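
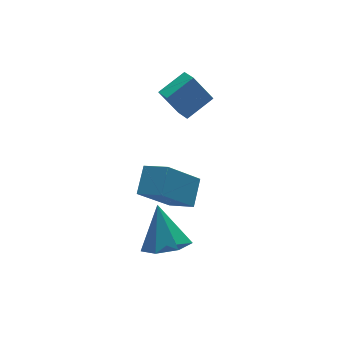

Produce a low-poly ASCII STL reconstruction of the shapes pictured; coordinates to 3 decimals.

solid 
facet normal -0.452 0.314 0.835
outer loop
vertex -1.185 2.47 4.294
vertex 0.082 2.662 4.907
vertex -1.166 3.278 4.001
endloop
endfacet
facet normal -0.892 -0.135 -0.431
outer loop
vertex -0.502 2.818 2.773
vertex -1.185 2.47 4.294
vertex -1.166 3.278 4.001
endloop
endfacet
facet normal -0.452 0.314 0.835
outer loop
vertex -1.166 3.278 4.001
vertex 0.082 2.662 4.907
vertex 0.101 3.47 4.614
endloop
endfacet
facet normal 0.022 0.940 -0.340
outer loop
vertex 0.101 3.47 4.614
vertex -0.502 2.818 2.773
vertex -1.166 3.278 4.001
endloop
endfacet
facet normal -0.022 -0.940 0.340
outer loop
vertex -1.185 2.47 4.294
vertex 0.746 2.202 3.679
vertex 0.082 2.662 4.907
endloop
endfacet
facet normal -0.892 -0.135 -0.431
outer loop
vertex -0.521 2.01 3.066
vertex -1.185 2.47 4.294
vertex -0.502 2.818 2.773
endloop
endfacet
facet normal -0.022 -0.940 0.340
outer loop
vertex -0.521 2.01 3.066
vertex 0.746 2.202 3.679
vertex -1.185 2.47 4.294
endloop
endfacet
facet normal 0.892 0.135 0.431
outer loop
vertex 0.082 2.662 4.907
vertex 0.746 2.202 3.679
vertex 0.101 3.47 4.614
endloop
endfacet
facet normal 0.022 0.940 -0.340
outer loop
vertex 0.765 3.01 3.386
vertex -0.502 2.818 2.773
vertex 0.101 3.47 4.614
endloop
endfacet
facet normal 0.892 0.135 0.431
outer loop
vertex 0.101 3.47 4.614
vertex 0.746 2.202 3.679
vertex 0.765 3.01 3.386
endloop
endfacet
facet normal 0.452 -0.314 -0.835
outer loop
vertex 0.765 3.01 3.386
vertex -0.521 2.01 3.066
vertex -0.502 2.818 2.773
endloop
endfacet
facet normal 0.452 -0.314 -0.835
outer loop
vertex 0.746 2.202 3.679
vertex -0.521 2.01 3.066
vertex 0.765 3.01 3.386
endloop
endfacet
facet normal -0.062 -0.522 -0.851
outer loop
vertex -2.226 -1.774 -0.89
vertex -3.091 -1.241 -1.154
vertex -2.089 -1.011 -1.368
endloop
endfacet
facet normal 0.916 0.082 0.394
outer loop
vertex -2.226 -1.774 -0.89
vertex -2.089 -1.011 -1.368
vertex -2.969 -0.219 0.514
endloop
endfacet
facet normal -0.062 -0.521 -0.851
outer loop
vertex -2.089 -1.011 -1.368
vertex -3.091 -1.241 -1.154
vertex -2.706 -0.42 -1.685
endloop
endfacet
facet normal 0.687 0.726 0.016
outer loop
vertex -2.089 -1.011 -1.368
vertex -2.706 -0.42 -1.685
vertex -2.969 -0.219 0.514
endloop
endfacet
facet normal -0.062 -0.521 -0.851
outer loop
vertex -2.706 -0.42 -1.685
vertex -3.091 -1.241 -1.154
vertex -3.613 -0.447 -1.602
endloop
endfacet
facet normal -0.038 0.995 -0.096
outer loop
vertex -2.706 -0.42 -1.685
vertex -3.613 -0.447 -1.602
vertex -2.969 -0.219 0.514
endloop
endfacet
facet normal -0.062 -0.521 -0.851
outer loop
vertex -3.613 -0.447 -1.602
vertex -3.091 -1.241 -1.154
vertex -4.127 -1.072 -1.182
endloop
endfacet
facet normal -0.715 0.684 0.144
outer loop
vertex -3.613 -0.447 -1.602
vertex -4.127 -1.072 -1.182
vertex -2.969 -0.219 0.514
endloop
endfacet
facet normal -0.062 -0.521 -0.851
outer loop
vertex -4.127 -1.072 -1.182
vertex -3.091 -1.241 -1.154
vertex -3.86 -1.824 -0.741
endloop
endfacet
facet normal -0.832 0.029 0.554
outer loop
vertex -4.127 -1.072 -1.182
vertex -3.86 -1.824 -0.741
vertex -2.969 -0.219 0.514
endloop
endfacet
facet normal -0.062 -0.521 -0.851
outer loop
vertex -3.86 -1.824 -0.741
vertex -3.091 -1.241 -1.154
vertex -3.014 -2.136 -0.612
endloop
endfacet
facet normal -0.302 -0.478 0.825
outer loop
vertex -3.86 -1.824 -0.741
vertex -3.014 -2.136 -0.612
vertex -2.969 -0.219 0.514
endloop
endfacet
facet normal -0.061 -0.521 -0.851
outer loop
vertex -3.014 -2.136 -0.612
vertex -3.091 -1.241 -1.154
vertex -2.226 -1.774 -0.89
endloop
endfacet
facet normal 0.475 -0.454 0.754
outer loop
vertex -3.014 -2.136 -0.612
vertex -2.226 -1.774 -0.89
vertex -2.969 -0.219 0.514
endloop
endfacet
facet normal -0.541 -0.633 -0.554
outer loop
vertex -3.59 -1.815 2.914
vertex -4.171 -0.896 2.432
vertex -2.152 -1.706 1.387
endloop
endfacet
facet normal 0.489 -0.773 0.405
outer loop
vertex -1.449 -0.884 2.108
vertex -3.59 -1.815 2.914
vertex -2.152 -1.706 1.387
endloop
endfacet
facet normal -0.541 -0.632 -0.555
outer loop
vertex -2.152 -1.706 1.387
vertex -4.171 -0.896 2.432
vertex -2.733 -0.786 0.905
endloop
endfacet
facet normal 0.685 0.052 -0.727
outer loop
vertex -2.733 -0.786 0.905
vertex -1.449 -0.884 2.108
vertex -2.152 -1.706 1.387
endloop
endfacet
facet normal -0.685 -0.052 0.727
outer loop
vertex -3.59 -1.815 2.914
vertex -3.468 -0.074 3.153
vertex -4.171 -0.896 2.432
endloop
endfacet
facet normal 0.488 -0.773 0.404
outer loop
vertex -2.887 -0.994 3.635
vertex -3.59 -1.815 2.914
vertex -1.449 -0.884 2.108
endloop
endfacet
facet normal -0.685 -0.052 0.727
outer loop
vertex -2.887 -0.994 3.635
vertex -3.468 -0.074 3.153
vertex -3.59 -1.815 2.914
endloop
endfacet
facet normal -0.489 0.773 -0.405
outer loop
vertex -4.171 -0.896 2.432
vertex -3.468 -0.074 3.153
vertex -2.733 -0.786 0.905
endloop
endfacet
facet normal 0.685 0.052 -0.727
outer loop
vertex -2.03 0.035 1.626
vertex -1.449 -0.884 2.108
vertex -2.733 -0.786 0.905
endloop
endfacet
facet normal -0.488 0.773 -0.405
outer loop
vertex -2.733 -0.786 0.905
vertex -3.468 -0.074 3.153
vertex -2.03 0.035 1.626
endloop
endfacet
facet normal 0.541 0.633 0.555
outer loop
vertex -2.03 0.035 1.626
vertex -2.887 -0.994 3.635
vertex -1.449 -0.884 2.108
endloop
endfacet
facet normal 0.541 0.632 0.555
outer loop
vertex -3.468 -0.074 3.153
vertex -2.887 -0.994 3.635
vertex -2.03 0.035 1.626
endloop
endfacet

endsolid


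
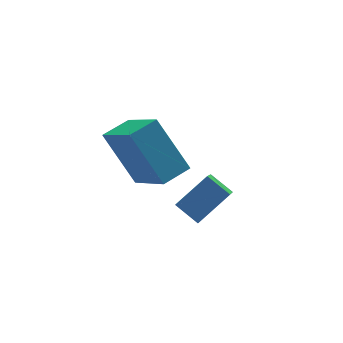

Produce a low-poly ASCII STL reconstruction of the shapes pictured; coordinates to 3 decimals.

solid 
facet normal -0.443 0.761 0.473
outer loop
vertex -0.755 1.273 -2.363
vertex 0.383 1.438 -1.564
vertex -0.039 2.478 -3.631
endloop
endfacet
facet normal -0.813 -0.118 -0.571
outer loop
vertex 0.377 1.762 -4.076
vertex -0.755 1.273 -2.363
vertex -0.039 2.478 -3.631
endloop
endfacet
facet normal -0.443 0.761 0.473
outer loop
vertex -0.039 2.478 -3.631
vertex 0.383 1.438 -1.564
vertex 1.099 2.643 -2.832
endloop
endfacet
facet normal 0.379 0.637 -0.671
outer loop
vertex 1.099 2.643 -2.832
vertex 0.377 1.762 -4.076
vertex -0.039 2.478 -3.631
endloop
endfacet
facet normal -0.379 -0.637 0.671
outer loop
vertex -0.755 1.273 -2.363
vertex 0.799 0.722 -2.009
vertex 0.383 1.438 -1.564
endloop
endfacet
facet normal -0.813 -0.118 -0.571
outer loop
vertex -0.339 0.557 -2.808
vertex -0.755 1.273 -2.363
vertex 0.377 1.762 -4.076
endloop
endfacet
facet normal -0.379 -0.637 0.671
outer loop
vertex -0.339 0.557 -2.808
vertex 0.799 0.722 -2.009
vertex -0.755 1.273 -2.363
endloop
endfacet
facet normal 0.813 0.118 0.571
outer loop
vertex 0.383 1.438 -1.564
vertex 0.799 0.722 -2.009
vertex 1.099 2.643 -2.832
endloop
endfacet
facet normal 0.379 0.637 -0.671
outer loop
vertex 1.515 1.927 -3.277
vertex 0.377 1.762 -4.076
vertex 1.099 2.643 -2.832
endloop
endfacet
facet normal 0.813 0.118 0.571
outer loop
vertex 1.099 2.643 -2.832
vertex 0.799 0.722 -2.009
vertex 1.515 1.927 -3.277
endloop
endfacet
facet normal 0.443 -0.761 -0.473
outer loop
vertex 1.515 1.927 -3.277
vertex -0.339 0.557 -2.808
vertex 0.377 1.762 -4.076
endloop
endfacet
facet normal 0.443 -0.761 -0.473
outer loop
vertex 0.799 0.722 -2.009
vertex -0.339 0.557 -2.808
vertex 1.515 1.927 -3.277
endloop
endfacet
facet normal -0.959 -0.237 -0.159
outer loop
vertex -1.878 2.021 0.85
vertex -2.068 3.679 -0.474
vertex -1.329 0.84 -0.707
endloop
endfacet
facet normal 0.089 -0.778 0.622
outer loop
vertex -0.352 1.081 -0.546
vertex -1.878 2.021 0.85
vertex -1.329 0.84 -0.707
endloop
endfacet
facet normal -0.959 -0.237 -0.158
outer loop
vertex -1.329 0.84 -0.707
vertex -2.068 3.679 -0.474
vertex -1.52 2.498 -2.031
endloop
endfacet
facet normal 0.270 -0.582 -0.767
outer loop
vertex -1.52 2.498 -2.031
vertex -0.352 1.081 -0.546
vertex -1.329 0.84 -0.707
endloop
endfacet
facet normal -0.270 0.582 0.767
outer loop
vertex -1.878 2.021 0.85
vertex -1.091 3.92 -0.313
vertex -2.068 3.679 -0.474
endloop
endfacet
facet normal 0.089 -0.778 0.622
outer loop
vertex -0.9 2.262 1.011
vertex -1.878 2.021 0.85
vertex -0.352 1.081 -0.546
endloop
endfacet
facet normal -0.270 0.582 0.767
outer loop
vertex -0.9 2.262 1.011
vertex -1.091 3.92 -0.313
vertex -1.878 2.021 0.85
endloop
endfacet
facet normal -0.089 0.778 -0.622
outer loop
vertex -2.068 3.679 -0.474
vertex -1.091 3.92 -0.313
vertex -1.52 2.498 -2.031
endloop
endfacet
facet normal 0.270 -0.582 -0.767
outer loop
vertex -0.542 2.739 -1.87
vertex -0.352 1.081 -0.546
vertex -1.52 2.498 -2.031
endloop
endfacet
facet normal -0.089 0.778 -0.622
outer loop
vertex -1.52 2.498 -2.031
vertex -1.091 3.92 -0.313
vertex -0.542 2.739 -1.87
endloop
endfacet
facet normal 0.959 0.236 0.158
outer loop
vertex -0.542 2.739 -1.87
vertex -0.9 2.262 1.011
vertex -0.352 1.081 -0.546
endloop
endfacet
facet normal 0.959 0.237 0.158
outer loop
vertex -1.091 3.92 -0.313
vertex -0.9 2.262 1.011
vertex -0.542 2.739 -1.87
endloop
endfacet

endsolid


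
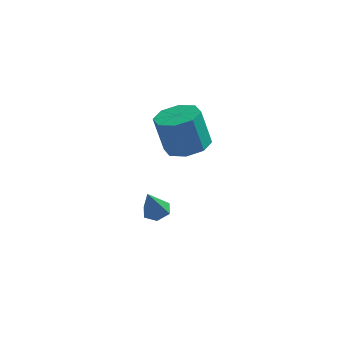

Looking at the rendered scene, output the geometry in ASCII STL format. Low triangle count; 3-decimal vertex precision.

solid 
facet normal 0.206 0.294 -0.933
outer loop
vertex 0.096 -1.829 -2.754
vertex -0.448 -1.607 -2.804
vertex -0.01 -1.269 -2.601
endloop
endfacet
facet normal 0.831 0.005 0.556
outer loop
vertex 0.096 -1.829 -2.754
vertex -0.01 -1.269 -2.601
vertex -0.732 -2.013 -1.516
endloop
endfacet
facet normal 0.206 0.294 -0.933
outer loop
vertex -0.01 -1.269 -2.601
vertex -0.448 -1.607 -2.804
vertex -0.554 -1.047 -2.651
endloop
endfacet
facet normal 0.235 0.722 0.651
outer loop
vertex -0.01 -1.269 -2.601
vertex -0.554 -1.047 -2.651
vertex -0.732 -2.013 -1.516
endloop
endfacet
facet normal 0.205 0.294 -0.934
outer loop
vertex -0.554 -1.047 -2.651
vertex -0.448 -1.607 -2.804
vertex -0.993 -1.386 -2.854
endloop
endfacet
facet normal -0.668 0.615 0.419
outer loop
vertex -0.554 -1.047 -2.651
vertex -0.993 -1.386 -2.854
vertex -0.732 -2.013 -1.516
endloop
endfacet
facet normal 0.205 0.294 -0.934
outer loop
vertex -0.993 -1.386 -2.854
vertex -0.448 -1.607 -2.804
vertex -0.887 -1.946 -3.007
endloop
endfacet
facet normal -0.974 -0.209 0.092
outer loop
vertex -0.993 -1.386 -2.854
vertex -0.887 -1.946 -3.007
vertex -0.732 -2.013 -1.516
endloop
endfacet
facet normal 0.205 0.294 -0.934
outer loop
vertex -0.887 -1.946 -3.007
vertex -0.448 -1.607 -2.804
vertex -0.342 -2.167 -2.957
endloop
endfacet
facet normal -0.376 -0.927 -0.003
outer loop
vertex -0.887 -1.946 -3.007
vertex -0.342 -2.167 -2.957
vertex -0.732 -2.013 -1.516
endloop
endfacet
facet normal 0.206 0.294 -0.933
outer loop
vertex -0.342 -2.167 -2.957
vertex -0.448 -1.607 -2.804
vertex 0.096 -1.829 -2.754
endloop
endfacet
facet normal 0.526 -0.819 0.230
outer loop
vertex -0.342 -2.167 -2.957
vertex 0.096 -1.829 -2.754
vertex -0.732 -2.013 -1.516
endloop
endfacet
facet normal 0.268 -0.085 -0.960
outer loop
vertex 1.713 -1.901 1.754
vertex 0.82 -2.0 1.513
vertex 1.399 -1.278 1.611
endloop
endfacet
facet normal 0.856 0.477 0.197
outer loop
vertex 1.713 -1.901 1.754
vertex 1.399 -1.278 1.611
vertex 1.273 -1.762 3.328
endloop
endfacet
facet normal 0.856 0.477 0.197
outer loop
vertex 1.273 -1.762 3.328
vertex 1.399 -1.278 1.611
vertex 0.959 -1.139 3.185
endloop
endfacet
facet normal -0.268 0.085 0.960
outer loop
vertex 1.273 -1.762 3.328
vertex 0.959 -1.139 3.185
vertex 0.38 -1.86 3.087
endloop
endfacet
facet normal 0.268 -0.085 -0.960
outer loop
vertex 1.399 -1.278 1.611
vertex 0.82 -2.0 1.513
vertex 0.746 -1.078 1.411
endloop
endfacet
facet normal 0.294 0.956 -0.002
outer loop
vertex 1.399 -1.278 1.611
vertex 0.746 -1.078 1.411
vertex 0.959 -1.139 3.185
endloop
endfacet
facet normal 0.294 0.956 -0.002
outer loop
vertex 0.959 -1.139 3.185
vertex 0.746 -1.078 1.411
vertex 0.306 -0.939 2.985
endloop
endfacet
facet normal -0.268 0.085 0.960
outer loop
vertex 0.959 -1.139 3.185
vertex 0.306 -0.939 2.985
vertex 0.38 -1.86 3.087
endloop
endfacet
facet normal 0.268 -0.085 -0.960
outer loop
vertex 0.746 -1.078 1.411
vertex 0.82 -2.0 1.513
vertex 0.136 -1.418 1.271
endloop
endfacet
facet normal -0.441 0.875 -0.201
outer loop
vertex 0.746 -1.078 1.411
vertex 0.136 -1.418 1.271
vertex 0.306 -0.939 2.985
endloop
endfacet
facet normal -0.441 0.875 -0.201
outer loop
vertex 0.306 -0.939 2.985
vertex 0.136 -1.418 1.271
vertex -0.304 -1.279 2.844
endloop
endfacet
facet normal -0.269 0.085 0.959
outer loop
vertex 0.306 -0.939 2.985
vertex -0.304 -1.279 2.844
vertex 0.38 -1.86 3.087
endloop
endfacet
facet normal 0.268 -0.084 -0.960
outer loop
vertex 0.136 -1.418 1.271
vertex 0.82 -2.0 1.513
vertex -0.073 -2.098 1.272
endloop
endfacet
facet normal -0.917 0.282 -0.281
outer loop
vertex 0.136 -1.418 1.271
vertex -0.073 -2.098 1.272
vertex -0.304 -1.279 2.844
endloop
endfacet
facet normal -0.918 0.281 -0.281
outer loop
vertex -0.304 -1.279 2.844
vertex -0.073 -2.098 1.272
vertex -0.513 -1.959 2.846
endloop
endfacet
facet normal -0.268 0.085 0.960
outer loop
vertex -0.304 -1.279 2.844
vertex -0.513 -1.959 2.846
vertex 0.38 -1.86 3.087
endloop
endfacet
facet normal 0.268 -0.085 -0.960
outer loop
vertex -0.073 -2.098 1.272
vertex 0.82 -2.0 1.513
vertex 0.241 -2.721 1.415
endloop
endfacet
facet normal -0.856 -0.477 -0.197
outer loop
vertex -0.073 -2.098 1.272
vertex 0.241 -2.721 1.415
vertex -0.513 -1.959 2.846
endloop
endfacet
facet normal -0.856 -0.477 -0.197
outer loop
vertex -0.513 -1.959 2.846
vertex 0.241 -2.721 1.415
vertex -0.199 -2.582 2.989
endloop
endfacet
facet normal -0.268 0.085 0.960
outer loop
vertex -0.513 -1.959 2.846
vertex -0.199 -2.582 2.989
vertex 0.38 -1.86 3.087
endloop
endfacet
facet normal 0.268 -0.085 -0.960
outer loop
vertex 0.241 -2.721 1.415
vertex 0.82 -2.0 1.513
vertex 0.894 -2.921 1.615
endloop
endfacet
facet normal -0.294 -0.956 0.002
outer loop
vertex 0.241 -2.721 1.415
vertex 0.894 -2.921 1.615
vertex -0.199 -2.582 2.989
endloop
endfacet
facet normal -0.294 -0.956 0.002
outer loop
vertex -0.199 -2.582 2.989
vertex 0.894 -2.921 1.615
vertex 0.454 -2.782 3.189
endloop
endfacet
facet normal -0.268 0.085 0.960
outer loop
vertex -0.199 -2.582 2.989
vertex 0.454 -2.782 3.189
vertex 0.38 -1.86 3.087
endloop
endfacet
facet normal 0.269 -0.085 -0.959
outer loop
vertex 0.894 -2.921 1.615
vertex 0.82 -2.0 1.513
vertex 1.504 -2.581 1.756
endloop
endfacet
facet normal 0.441 -0.875 0.201
outer loop
vertex 0.894 -2.921 1.615
vertex 1.504 -2.581 1.756
vertex 0.454 -2.782 3.189
endloop
endfacet
facet normal 0.441 -0.875 0.201
outer loop
vertex 0.454 -2.782 3.189
vertex 1.504 -2.581 1.756
vertex 1.064 -2.442 3.329
endloop
endfacet
facet normal -0.268 0.085 0.960
outer loop
vertex 0.454 -2.782 3.189
vertex 1.064 -2.442 3.329
vertex 0.38 -1.86 3.087
endloop
endfacet
facet normal 0.268 -0.085 -0.960
outer loop
vertex 1.504 -2.581 1.756
vertex 0.82 -2.0 1.513
vertex 1.713 -1.901 1.754
endloop
endfacet
facet normal 0.917 -0.281 0.281
outer loop
vertex 1.504 -2.581 1.756
vertex 1.713 -1.901 1.754
vertex 1.064 -2.442 3.329
endloop
endfacet
facet normal 0.917 -0.282 0.281
outer loop
vertex 1.064 -2.442 3.329
vertex 1.713 -1.901 1.754
vertex 1.273 -1.762 3.328
endloop
endfacet
facet normal -0.268 0.084 0.960
outer loop
vertex 1.064 -2.442 3.329
vertex 1.273 -1.762 3.328
vertex 0.38 -1.86 3.087
endloop
endfacet

endsolid


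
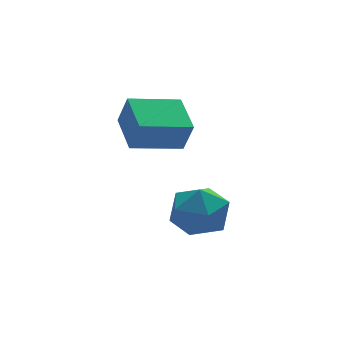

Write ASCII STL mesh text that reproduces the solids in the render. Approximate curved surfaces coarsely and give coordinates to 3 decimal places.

solid 
facet normal -0.973 0.092 0.210
outer loop
vertex 0.03 1.697 1.956
vertex 0.293 3.438 2.414
vertex -0.216 2.076 0.652
endloop
endfacet
facet normal -0.144 -0.957 -0.251
outer loop
vertex 1.847 1.882 0.206
vertex 0.03 1.697 1.956
vertex -0.216 2.076 0.652
endloop
endfacet
facet normal -0.973 0.092 0.210
outer loop
vertex -0.216 2.076 0.652
vertex 0.293 3.438 2.414
vertex 0.047 3.818 1.11
endloop
endfacet
facet normal -0.178 0.275 -0.945
outer loop
vertex 0.047 3.818 1.11
vertex 1.847 1.882 0.206
vertex -0.216 2.076 0.652
endloop
endfacet
facet normal 0.178 -0.275 0.945
outer loop
vertex 0.03 1.697 1.956
vertex 2.356 3.244 1.968
vertex 0.293 3.438 2.414
endloop
endfacet
facet normal -0.145 -0.957 -0.252
outer loop
vertex 2.093 1.502 1.51
vertex 0.03 1.697 1.956
vertex 1.847 1.882 0.206
endloop
endfacet
facet normal 0.178 -0.275 0.945
outer loop
vertex 2.093 1.502 1.51
vertex 2.356 3.244 1.968
vertex 0.03 1.697 1.956
endloop
endfacet
facet normal 0.144 0.957 0.252
outer loop
vertex 0.293 3.438 2.414
vertex 2.356 3.244 1.968
vertex 0.047 3.818 1.11
endloop
endfacet
facet normal -0.178 0.275 -0.945
outer loop
vertex 2.11 3.623 0.664
vertex 1.847 1.882 0.206
vertex 0.047 3.818 1.11
endloop
endfacet
facet normal 0.145 0.957 0.251
outer loop
vertex 0.047 3.818 1.11
vertex 2.356 3.244 1.968
vertex 2.11 3.623 0.664
endloop
endfacet
facet normal 0.973 -0.092 -0.210
outer loop
vertex 2.11 3.623 0.664
vertex 2.093 1.502 1.51
vertex 1.847 1.882 0.206
endloop
endfacet
facet normal 0.973 -0.092 -0.210
outer loop
vertex 2.356 3.244 1.968
vertex 2.093 1.502 1.51
vertex 2.11 3.623 0.664
endloop
endfacet
facet normal 0.129 0.967 0.218
outer loop
vertex 1.247 -0.109 -1.604
vertex 0.593 -0.257 -0.56
vertex 1.823 -0.423 -0.551
endloop
endfacet
facet normal 0.680 0.716 -0.159
outer loop
vertex 1.247 -0.109 -1.604
vertex 1.823 -0.423 -0.551
vertex 2.144 -0.965 -1.62
endloop
endfacet
facet normal 0.428 0.463 -0.776
outer loop
vertex 1.247 -0.109 -1.604
vertex 2.144 -0.965 -1.62
vertex 1.113 -1.134 -2.289
endloop
endfacet
facet normal -0.279 0.558 -0.781
outer loop
vertex 1.247 -0.109 -1.604
vertex 1.113 -1.134 -2.289
vertex 0.155 -0.697 -1.634
endloop
endfacet
facet normal -0.464 0.870 -0.167
outer loop
vertex 1.247 -0.109 -1.604
vertex 0.155 -0.697 -1.634
vertex 0.593 -0.257 -0.56
endloop
endfacet
facet normal 0.964 0.170 0.204
outer loop
vertex 2.144 -0.965 -1.62
vertex 1.823 -0.423 -0.551
vertex 2.045 -1.643 -0.586
endloop
endfacet
facet normal 0.072 0.577 0.814
outer loop
vertex 1.823 -0.423 -0.551
vertex 0.593 -0.257 -0.56
vertex 1.087 -1.206 0.069
endloop
endfacet
facet normal -0.888 0.420 0.190
outer loop
vertex 0.593 -0.257 -0.56
vertex 0.155 -0.697 -1.634
vertex 0.056 -1.375 -0.6
endloop
endfacet
facet normal -0.588 -0.084 -0.804
outer loop
vertex 0.155 -0.697 -1.634
vertex 1.113 -1.134 -2.289
vertex 0.377 -1.917 -1.669
endloop
endfacet
facet normal 0.556 -0.238 -0.796
outer loop
vertex 1.113 -1.134 -2.289
vertex 2.144 -0.965 -1.62
vertex 1.607 -2.083 -1.66
endloop
endfacet
facet normal 0.279 -0.558 0.781
outer loop
vertex 0.953 -2.231 -0.616
vertex 2.045 -1.643 -0.586
vertex 1.087 -1.206 0.069
endloop
endfacet
facet normal -0.428 -0.463 0.776
outer loop
vertex 0.953 -2.231 -0.616
vertex 1.087 -1.206 0.069
vertex 0.056 -1.375 -0.6
endloop
endfacet
facet normal -0.680 -0.716 0.159
outer loop
vertex 0.953 -2.231 -0.616
vertex 0.056 -1.375 -0.6
vertex 0.377 -1.917 -1.669
endloop
endfacet
facet normal -0.129 -0.967 -0.218
outer loop
vertex 0.953 -2.231 -0.616
vertex 0.377 -1.917 -1.669
vertex 1.607 -2.083 -1.66
endloop
endfacet
facet normal 0.464 -0.870 0.167
outer loop
vertex 0.953 -2.231 -0.616
vertex 1.607 -2.083 -1.66
vertex 2.045 -1.643 -0.586
endloop
endfacet
facet normal 0.588 0.084 0.804
outer loop
vertex 1.087 -1.206 0.069
vertex 2.045 -1.643 -0.586
vertex 1.823 -0.423 -0.551
endloop
endfacet
facet normal -0.556 0.238 0.796
outer loop
vertex 0.056 -1.375 -0.6
vertex 1.087 -1.206 0.069
vertex 0.593 -0.257 -0.56
endloop
endfacet
facet normal -0.964 -0.170 -0.204
outer loop
vertex 0.377 -1.917 -1.669
vertex 0.056 -1.375 -0.6
vertex 0.155 -0.697 -1.634
endloop
endfacet
facet normal -0.072 -0.577 -0.814
outer loop
vertex 1.607 -2.083 -1.66
vertex 0.377 -1.917 -1.669
vertex 1.113 -1.134 -2.289
endloop
endfacet
facet normal 0.888 -0.420 -0.190
outer loop
vertex 2.045 -1.643 -0.586
vertex 1.607 -2.083 -1.66
vertex 2.144 -0.965 -1.62
endloop
endfacet

endsolid


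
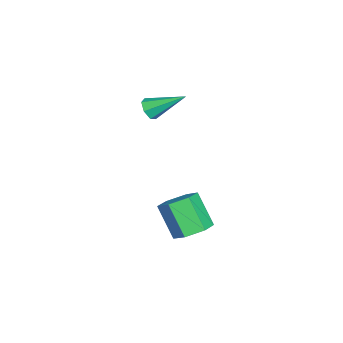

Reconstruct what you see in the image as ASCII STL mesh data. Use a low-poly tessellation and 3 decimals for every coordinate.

solid 
facet normal 0.001 -0.856 -0.516
outer loop
vertex -1.588 -3.567 1.454
vertex -2.19 -3.72 1.706
vertex -2.046 -3.382 1.146
endloop
endfacet
facet normal 0.591 0.633 -0.499
outer loop
vertex -1.588 -3.567 1.454
vertex -2.046 -3.382 1.146
vertex -2.19 -1.98 2.754
endloop
endfacet
facet normal 0.000 -0.856 -0.517
outer loop
vertex -2.046 -3.382 1.146
vertex -2.19 -3.72 1.706
vertex -2.612 -3.451 1.26
endloop
endfacet
facet normal -0.220 0.725 -0.652
outer loop
vertex -2.046 -3.382 1.146
vertex -2.612 -3.451 1.26
vertex -2.19 -1.98 2.754
endloop
endfacet
facet normal -0.001 -0.857 -0.516
outer loop
vertex -2.612 -3.451 1.26
vertex -2.19 -3.72 1.706
vertex -2.86 -3.722 1.711
endloop
endfacet
facet normal -0.867 0.455 -0.203
outer loop
vertex -2.612 -3.451 1.26
vertex -2.86 -3.722 1.711
vertex -2.19 -1.98 2.754
endloop
endfacet
facet normal -0.001 -0.857 -0.515
outer loop
vertex -2.86 -3.722 1.711
vertex -2.19 -3.72 1.706
vertex -2.604 -3.991 2.158
endloop
endfacet
facet normal -0.861 0.026 0.509
outer loop
vertex -2.86 -3.722 1.711
vertex -2.604 -3.991 2.158
vertex -2.19 -1.98 2.754
endloop
endfacet
facet normal -0.001 -0.857 -0.515
outer loop
vertex -2.604 -3.991 2.158
vertex -2.19 -3.72 1.706
vertex -2.036 -4.056 2.265
endloop
endfacet
facet normal -0.206 -0.239 0.949
outer loop
vertex -2.604 -3.991 2.158
vertex -2.036 -4.056 2.265
vertex -2.19 -1.98 2.754
endloop
endfacet
facet normal 0.001 -0.857 -0.515
outer loop
vertex -2.036 -4.056 2.265
vertex -2.19 -3.72 1.706
vertex -1.584 -3.867 1.952
endloop
endfacet
facet normal 0.603 -0.140 0.786
outer loop
vertex -2.036 -4.056 2.265
vertex -1.584 -3.867 1.952
vertex -2.19 -1.98 2.754
endloop
endfacet
facet normal 0.002 -0.857 -0.516
outer loop
vertex -1.584 -3.867 1.952
vertex -2.19 -3.72 1.706
vertex -1.588 -3.567 1.454
endloop
endfacet
facet normal 0.958 0.248 0.141
outer loop
vertex -1.584 -3.867 1.952
vertex -1.588 -3.567 1.454
vertex -2.19 -1.98 2.754
endloop
endfacet
facet normal 0.408 0.439 -0.800
outer loop
vertex 4.759 -1.081 -1.744
vertex 3.878 -0.803 -2.04
vertex 4.398 -0.227 -1.459
endloop
endfacet
facet normal 0.834 0.178 0.523
outer loop
vertex 4.759 -1.081 -1.744
vertex 4.398 -0.227 -1.459
vertex 3.983 -1.915 -0.223
endloop
endfacet
facet normal 0.834 0.178 0.523
outer loop
vertex 3.983 -1.915 -0.223
vertex 4.398 -0.227 -1.459
vertex 3.622 -1.06 0.062
endloop
endfacet
facet normal -0.408 -0.439 0.800
outer loop
vertex 3.983 -1.915 -0.223
vertex 3.622 -1.06 0.062
vertex 3.102 -1.637 -0.52
endloop
endfacet
facet normal 0.409 0.438 -0.800
outer loop
vertex 4.398 -0.227 -1.459
vertex 3.878 -0.803 -2.04
vertex 3.518 0.051 -1.756
endloop
endfacet
facet normal 0.095 0.852 0.515
outer loop
vertex 4.398 -0.227 -1.459
vertex 3.518 0.051 -1.756
vertex 3.622 -1.06 0.062
endloop
endfacet
facet normal 0.095 0.852 0.515
outer loop
vertex 3.622 -1.06 0.062
vertex 3.518 0.051 -1.756
vertex 2.742 -0.782 -0.235
endloop
endfacet
facet normal -0.409 -0.439 0.800
outer loop
vertex 3.622 -1.06 0.062
vertex 2.742 -0.782 -0.235
vertex 3.102 -1.637 -0.52
endloop
endfacet
facet normal 0.408 0.438 -0.801
outer loop
vertex 3.518 0.051 -1.756
vertex 3.878 -0.803 -2.04
vertex 2.997 -0.525 -2.337
endloop
endfacet
facet normal -0.738 0.675 -0.007
outer loop
vertex 3.518 0.051 -1.756
vertex 2.997 -0.525 -2.337
vertex 2.742 -0.782 -0.235
endloop
endfacet
facet normal -0.739 0.674 -0.007
outer loop
vertex 2.742 -0.782 -0.235
vertex 2.997 -0.525 -2.337
vertex 2.221 -1.359 -0.816
endloop
endfacet
facet normal -0.408 -0.439 0.801
outer loop
vertex 2.742 -0.782 -0.235
vertex 2.221 -1.359 -0.816
vertex 3.102 -1.637 -0.52
endloop
endfacet
facet normal 0.408 0.439 -0.800
outer loop
vertex 2.997 -0.525 -2.337
vertex 3.878 -0.803 -2.04
vertex 3.358 -1.38 -2.622
endloop
endfacet
facet normal -0.834 -0.178 -0.523
outer loop
vertex 2.997 -0.525 -2.337
vertex 3.358 -1.38 -2.622
vertex 2.221 -1.359 -0.816
endloop
endfacet
facet normal -0.834 -0.178 -0.523
outer loop
vertex 2.221 -1.359 -0.816
vertex 3.358 -1.38 -2.622
vertex 2.582 -2.213 -1.101
endloop
endfacet
facet normal -0.408 -0.439 0.800
outer loop
vertex 2.221 -1.359 -0.816
vertex 2.582 -2.213 -1.101
vertex 3.102 -1.637 -0.52
endloop
endfacet
facet normal 0.409 0.439 -0.800
outer loop
vertex 3.358 -1.38 -2.622
vertex 3.878 -0.803 -2.04
vertex 4.238 -1.658 -2.325
endloop
endfacet
facet normal -0.095 -0.852 -0.515
outer loop
vertex 3.358 -1.38 -2.622
vertex 4.238 -1.658 -2.325
vertex 2.582 -2.213 -1.101
endloop
endfacet
facet normal -0.095 -0.852 -0.515
outer loop
vertex 2.582 -2.213 -1.101
vertex 4.238 -1.658 -2.325
vertex 3.462 -2.491 -0.804
endloop
endfacet
facet normal -0.409 -0.438 0.800
outer loop
vertex 2.582 -2.213 -1.101
vertex 3.462 -2.491 -0.804
vertex 3.102 -1.637 -0.52
endloop
endfacet
facet normal 0.408 0.439 -0.801
outer loop
vertex 4.238 -1.658 -2.325
vertex 3.878 -0.803 -2.04
vertex 4.759 -1.081 -1.744
endloop
endfacet
facet normal 0.738 -0.674 0.007
outer loop
vertex 4.238 -1.658 -2.325
vertex 4.759 -1.081 -1.744
vertex 3.462 -2.491 -0.804
endloop
endfacet
facet normal 0.738 -0.675 0.007
outer loop
vertex 3.462 -2.491 -0.804
vertex 4.759 -1.081 -1.744
vertex 3.983 -1.915 -0.223
endloop
endfacet
facet normal -0.408 -0.438 0.801
outer loop
vertex 3.462 -2.491 -0.804
vertex 3.983 -1.915 -0.223
vertex 3.102 -1.637 -0.52
endloop
endfacet

endsolid


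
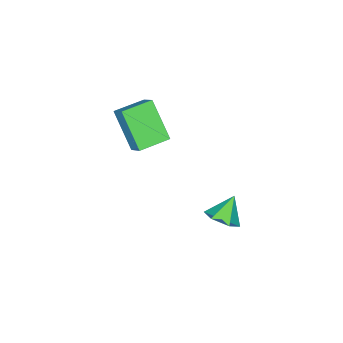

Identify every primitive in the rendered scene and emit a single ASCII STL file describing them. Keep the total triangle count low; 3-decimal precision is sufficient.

solid 
facet normal 0.659 0.018 -0.752
outer loop
vertex 0.691 -0.32 -1.586
vertex 0.159 -0.25 -2.05
vertex 0.463 0.327 -1.77
endloop
endfacet
facet normal 0.269 0.350 0.897
outer loop
vertex 0.691 -0.32 -1.586
vertex 0.463 0.327 -1.77
vertex -0.559 -0.27 -1.23
endloop
endfacet
facet normal 0.657 0.019 -0.754
outer loop
vertex 0.463 0.327 -1.77
vertex 0.159 -0.25 -2.05
vertex -0.07 0.397 -2.233
endloop
endfacet
facet normal -0.269 0.857 0.439
outer loop
vertex 0.463 0.327 -1.77
vertex -0.07 0.397 -2.233
vertex -0.559 -0.27 -1.23
endloop
endfacet
facet normal 0.658 0.020 -0.753
outer loop
vertex -0.07 0.397 -2.233
vertex 0.159 -0.25 -2.05
vertex -0.374 -0.179 -2.514
endloop
endfacet
facet normal -0.862 0.498 -0.089
outer loop
vertex -0.07 0.397 -2.233
vertex -0.374 -0.179 -2.514
vertex -0.559 -0.27 -1.23
endloop
endfacet
facet normal 0.658 0.019 -0.753
outer loop
vertex -0.374 -0.179 -2.514
vertex 0.159 -0.25 -2.05
vertex -0.146 -0.826 -2.331
endloop
endfacet
facet normal -0.916 -0.368 -0.158
outer loop
vertex -0.374 -0.179 -2.514
vertex -0.146 -0.826 -2.331
vertex -0.559 -0.27 -1.23
endloop
endfacet
facet normal 0.658 0.019 -0.753
outer loop
vertex -0.146 -0.826 -2.331
vertex 0.159 -0.25 -2.05
vertex 0.387 -0.896 -1.867
endloop
endfacet
facet normal -0.377 -0.876 0.301
outer loop
vertex -0.146 -0.826 -2.331
vertex 0.387 -0.896 -1.867
vertex -0.559 -0.27 -1.23
endloop
endfacet
facet normal 0.659 0.019 -0.752
outer loop
vertex 0.387 -0.896 -1.867
vertex 0.159 -0.25 -2.05
vertex 0.691 -0.32 -1.586
endloop
endfacet
facet normal 0.215 -0.518 0.828
outer loop
vertex 0.387 -0.896 -1.867
vertex 0.691 -0.32 -1.586
vertex -0.559 -0.27 -1.23
endloop
endfacet
facet normal -0.933 0.356 0.057
outer loop
vertex 0.194 -3.833 2.778
vertex 0.473 -3.203 3.402
vertex 0.538 -2.727 1.507
endloop
endfacet
facet normal -0.299 -0.678 -0.671
outer loop
vertex 1.667 -3.157 1.438
vertex 0.194 -3.833 2.778
vertex 0.538 -2.727 1.507
endloop
endfacet
facet normal -0.933 0.356 0.057
outer loop
vertex 0.538 -2.727 1.507
vertex 0.473 -3.203 3.402
vertex 0.817 -2.097 2.131
endloop
endfacet
facet normal 0.200 0.643 -0.739
outer loop
vertex 0.817 -2.097 2.131
vertex 1.667 -3.157 1.438
vertex 0.538 -2.727 1.507
endloop
endfacet
facet normal -0.200 -0.643 0.739
outer loop
vertex 0.194 -3.833 2.778
vertex 1.602 -3.633 3.333
vertex 0.473 -3.203 3.402
endloop
endfacet
facet normal -0.299 -0.678 -0.671
outer loop
vertex 1.323 -4.263 2.709
vertex 0.194 -3.833 2.778
vertex 1.667 -3.157 1.438
endloop
endfacet
facet normal -0.200 -0.643 0.739
outer loop
vertex 1.323 -4.263 2.709
vertex 1.602 -3.633 3.333
vertex 0.194 -3.833 2.778
endloop
endfacet
facet normal 0.299 0.678 0.671
outer loop
vertex 0.473 -3.203 3.402
vertex 1.602 -3.633 3.333
vertex 0.817 -2.097 2.131
endloop
endfacet
facet normal 0.200 0.643 -0.739
outer loop
vertex 1.946 -2.527 2.062
vertex 1.667 -3.157 1.438
vertex 0.817 -2.097 2.131
endloop
endfacet
facet normal 0.299 0.678 0.671
outer loop
vertex 0.817 -2.097 2.131
vertex 1.602 -3.633 3.333
vertex 1.946 -2.527 2.062
endloop
endfacet
facet normal 0.933 -0.356 -0.057
outer loop
vertex 1.946 -2.527 2.062
vertex 1.323 -4.263 2.709
vertex 1.667 -3.157 1.438
endloop
endfacet
facet normal 0.933 -0.356 -0.057
outer loop
vertex 1.602 -3.633 3.333
vertex 1.323 -4.263 2.709
vertex 1.946 -2.527 2.062
endloop
endfacet

endsolid


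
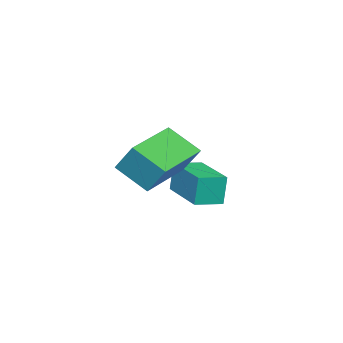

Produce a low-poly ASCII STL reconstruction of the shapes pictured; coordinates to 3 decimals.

solid 
facet normal -0.991 0.047 0.125
outer loop
vertex 1.646 2.091 -0.747
vertex 1.607 2.985 -1.387
vertex 1.517 1.51 -1.55
endloop
endfacet
facet normal 0.036 -0.812 0.582
outer loop
vertex 3.113 1.435 -1.753
vertex 1.646 2.091 -0.747
vertex 1.517 1.51 -1.55
endloop
endfacet
facet normal -0.991 0.047 0.125
outer loop
vertex 1.517 1.51 -1.55
vertex 1.607 2.985 -1.387
vertex 1.478 2.404 -2.191
endloop
endfacet
facet normal -0.129 -0.582 -0.803
outer loop
vertex 1.478 2.404 -2.191
vertex 3.113 1.435 -1.753
vertex 1.517 1.51 -1.55
endloop
endfacet
facet normal 0.130 0.581 0.804
outer loop
vertex 1.646 2.091 -0.747
vertex 3.203 2.91 -1.59
vertex 1.607 2.985 -1.387
endloop
endfacet
facet normal 0.035 -0.813 0.582
outer loop
vertex 3.242 2.016 -0.949
vertex 1.646 2.091 -0.747
vertex 3.113 1.435 -1.753
endloop
endfacet
facet normal 0.129 0.582 0.803
outer loop
vertex 3.242 2.016 -0.949
vertex 3.203 2.91 -1.59
vertex 1.646 2.091 -0.747
endloop
endfacet
facet normal -0.036 0.813 -0.582
outer loop
vertex 1.607 2.985 -1.387
vertex 3.203 2.91 -1.59
vertex 1.478 2.404 -2.191
endloop
endfacet
facet normal -0.129 -0.581 -0.804
outer loop
vertex 3.074 2.329 -2.393
vertex 3.113 1.435 -1.753
vertex 1.478 2.404 -2.191
endloop
endfacet
facet normal -0.035 0.812 -0.582
outer loop
vertex 1.478 2.404 -2.191
vertex 3.203 2.91 -1.59
vertex 3.074 2.329 -2.393
endloop
endfacet
facet normal 0.991 -0.047 -0.125
outer loop
vertex 3.074 2.329 -2.393
vertex 3.242 2.016 -0.949
vertex 3.113 1.435 -1.753
endloop
endfacet
facet normal 0.991 -0.047 -0.125
outer loop
vertex 3.203 2.91 -1.59
vertex 3.242 2.016 -0.949
vertex 3.074 2.329 -2.393
endloop
endfacet
facet normal -0.605 -0.796 -0.024
outer loop
vertex -0.333 1.087 -2.802
vertex -0.972 1.576 -2.904
vertex -0.228 1.035 -3.715
endloop
endfacet
facet normal 0.788 -0.603 0.125
outer loop
vertex 0.752 2.324 -3.676
vertex -0.333 1.087 -2.802
vertex -0.228 1.035 -3.715
endloop
endfacet
facet normal -0.605 -0.796 -0.024
outer loop
vertex -0.228 1.035 -3.715
vertex -0.972 1.576 -2.904
vertex -0.866 1.523 -3.817
endloop
endfacet
facet normal 0.115 -0.057 -0.992
outer loop
vertex -0.866 1.523 -3.817
vertex 0.752 2.324 -3.676
vertex -0.228 1.035 -3.715
endloop
endfacet
facet normal -0.115 0.057 0.992
outer loop
vertex -0.333 1.087 -2.802
vertex 0.008 2.865 -2.865
vertex -0.972 1.576 -2.904
endloop
endfacet
facet normal 0.788 -0.602 0.126
outer loop
vertex 0.646 2.377 -2.763
vertex -0.333 1.087 -2.802
vertex 0.752 2.324 -3.676
endloop
endfacet
facet normal -0.115 0.057 0.992
outer loop
vertex 0.646 2.377 -2.763
vertex 0.008 2.865 -2.865
vertex -0.333 1.087 -2.802
endloop
endfacet
facet normal -0.788 0.603 -0.126
outer loop
vertex -0.972 1.576 -2.904
vertex 0.008 2.865 -2.865
vertex -0.866 1.523 -3.817
endloop
endfacet
facet normal 0.115 -0.057 -0.992
outer loop
vertex 0.113 2.813 -3.778
vertex 0.752 2.324 -3.676
vertex -0.866 1.523 -3.817
endloop
endfacet
facet normal -0.789 0.602 -0.125
outer loop
vertex -0.866 1.523 -3.817
vertex 0.008 2.865 -2.865
vertex 0.113 2.813 -3.778
endloop
endfacet
facet normal 0.605 0.796 0.024
outer loop
vertex 0.113 2.813 -3.778
vertex 0.646 2.377 -2.763
vertex 0.752 2.324 -3.676
endloop
endfacet
facet normal 0.605 0.796 0.024
outer loop
vertex 0.008 2.865 -2.865
vertex 0.646 2.377 -2.763
vertex 0.113 2.813 -3.778
endloop
endfacet

endsolid


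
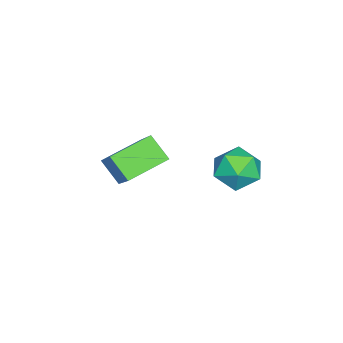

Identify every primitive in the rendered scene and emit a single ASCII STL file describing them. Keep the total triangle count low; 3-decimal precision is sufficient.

solid 
facet normal -0.622 0.460 0.634
outer loop
vertex 1.424 1.509 -2.417
vertex 1.447 0.806 -1.884
vertex 2.034 1.457 -1.781
endloop
endfacet
facet normal -0.217 0.934 0.285
outer loop
vertex 1.424 1.509 -2.417
vertex 2.034 1.457 -1.781
vertex 2.257 1.753 -2.582
endloop
endfacet
facet normal -0.330 0.848 -0.414
outer loop
vertex 1.424 1.509 -2.417
vertex 2.257 1.753 -2.582
vertex 1.807 1.285 -3.181
endloop
endfacet
facet normal -0.805 0.321 -0.498
outer loop
vertex 1.424 1.509 -2.417
vertex 1.807 1.285 -3.181
vertex 1.306 0.699 -2.749
endloop
endfacet
facet normal -0.985 0.082 0.150
outer loop
vertex 1.424 1.509 -2.417
vertex 1.306 0.699 -2.749
vertex 1.447 0.806 -1.884
endloop
endfacet
facet normal 0.466 0.780 0.418
outer loop
vertex 2.257 1.753 -2.582
vertex 2.034 1.457 -1.781
vertex 2.794 1.201 -2.151
endloop
endfacet
facet normal -0.188 0.014 0.982
outer loop
vertex 2.034 1.457 -1.781
vertex 1.447 0.806 -1.884
vertex 2.293 0.615 -1.719
endloop
endfacet
facet normal -0.776 -0.598 0.200
outer loop
vertex 1.447 0.806 -1.884
vertex 1.306 0.699 -2.749
vertex 1.843 0.147 -2.318
endloop
endfacet
facet normal -0.485 -0.212 -0.849
outer loop
vertex 1.306 0.699 -2.749
vertex 1.807 1.285 -3.181
vertex 2.066 0.443 -3.119
endloop
endfacet
facet normal 0.284 0.640 -0.714
outer loop
vertex 1.807 1.285 -3.181
vertex 2.257 1.753 -2.582
vertex 2.653 1.094 -3.016
endloop
endfacet
facet normal 0.805 -0.321 0.498
outer loop
vertex 2.676 0.391 -2.483
vertex 2.794 1.201 -2.151
vertex 2.293 0.615 -1.719
endloop
endfacet
facet normal 0.330 -0.848 0.414
outer loop
vertex 2.676 0.391 -2.483
vertex 2.293 0.615 -1.719
vertex 1.843 0.147 -2.318
endloop
endfacet
facet normal 0.217 -0.934 -0.285
outer loop
vertex 2.676 0.391 -2.483
vertex 1.843 0.147 -2.318
vertex 2.066 0.443 -3.119
endloop
endfacet
facet normal 0.622 -0.460 -0.634
outer loop
vertex 2.676 0.391 -2.483
vertex 2.066 0.443 -3.119
vertex 2.653 1.094 -3.016
endloop
endfacet
facet normal 0.985 -0.082 -0.150
outer loop
vertex 2.676 0.391 -2.483
vertex 2.653 1.094 -3.016
vertex 2.794 1.201 -2.151
endloop
endfacet
facet normal 0.485 0.212 0.849
outer loop
vertex 2.293 0.615 -1.719
vertex 2.794 1.201 -2.151
vertex 2.034 1.457 -1.781
endloop
endfacet
facet normal -0.284 -0.640 0.714
outer loop
vertex 1.843 0.147 -2.318
vertex 2.293 0.615 -1.719
vertex 1.447 0.806 -1.884
endloop
endfacet
facet normal -0.466 -0.780 -0.418
outer loop
vertex 2.066 0.443 -3.119
vertex 1.843 0.147 -2.318
vertex 1.306 0.699 -2.749
endloop
endfacet
facet normal 0.188 -0.014 -0.982
outer loop
vertex 2.653 1.094 -3.016
vertex 2.066 0.443 -3.119
vertex 1.807 1.285 -3.181
endloop
endfacet
facet normal 0.776 0.598 -0.200
outer loop
vertex 2.794 1.201 -2.151
vertex 2.653 1.094 -3.016
vertex 2.257 1.753 -2.582
endloop
endfacet
facet normal -0.715 0.629 0.305
outer loop
vertex 1.336 -2.468 -2.47
vertex 2.638 -1.652 -1.098
vertex 1.649 -1.765 -3.185
endloop
endfacet
facet normal -0.632 -0.396 -0.666
outer loop
vertex 2.722 -2.708 -3.642
vertex 1.336 -2.468 -2.47
vertex 1.649 -1.765 -3.185
endloop
endfacet
facet normal -0.716 0.628 0.305
outer loop
vertex 1.649 -1.765 -3.185
vertex 2.638 -1.652 -1.098
vertex 2.951 -0.949 -1.812
endloop
endfacet
facet normal 0.298 0.669 -0.681
outer loop
vertex 2.951 -0.949 -1.812
vertex 2.722 -2.708 -3.642
vertex 1.649 -1.765 -3.185
endloop
endfacet
facet normal -0.298 -0.669 0.681
outer loop
vertex 1.336 -2.468 -2.47
vertex 3.711 -2.595 -1.555
vertex 2.638 -1.652 -1.098
endloop
endfacet
facet normal -0.632 -0.395 -0.666
outer loop
vertex 2.409 -3.411 -2.928
vertex 1.336 -2.468 -2.47
vertex 2.722 -2.708 -3.642
endloop
endfacet
facet normal -0.298 -0.670 0.680
outer loop
vertex 2.409 -3.411 -2.928
vertex 3.711 -2.595 -1.555
vertex 1.336 -2.468 -2.47
endloop
endfacet
facet normal 0.632 0.396 0.667
outer loop
vertex 2.638 -1.652 -1.098
vertex 3.711 -2.595 -1.555
vertex 2.951 -0.949 -1.812
endloop
endfacet
facet normal 0.298 0.669 -0.681
outer loop
vertex 4.024 -1.892 -2.27
vertex 2.722 -2.708 -3.642
vertex 2.951 -0.949 -1.812
endloop
endfacet
facet normal 0.632 0.396 0.666
outer loop
vertex 2.951 -0.949 -1.812
vertex 3.711 -2.595 -1.555
vertex 4.024 -1.892 -2.27
endloop
endfacet
facet normal 0.715 -0.628 -0.305
outer loop
vertex 4.024 -1.892 -2.27
vertex 2.409 -3.411 -2.928
vertex 2.722 -2.708 -3.642
endloop
endfacet
facet normal 0.715 -0.629 -0.305
outer loop
vertex 3.711 -2.595 -1.555
vertex 2.409 -3.411 -2.928
vertex 4.024 -1.892 -2.27
endloop
endfacet

endsolid


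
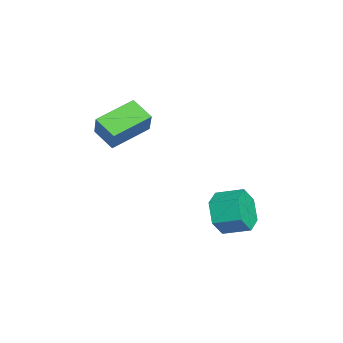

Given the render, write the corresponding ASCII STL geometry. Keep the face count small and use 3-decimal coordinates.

solid 
facet normal -0.572 -0.095 -0.815
outer loop
vertex -0.565 -2.909 2.954
vertex -1.497 -1.659 3.462
vertex 0.044 -2.249 2.449
endloop
endfacet
facet normal 0.568 -0.762 -0.311
outer loop
vertex 0.697 -2.141 3.378
vertex -0.565 -2.909 2.954
vertex 0.044 -2.249 2.449
endloop
endfacet
facet normal -0.572 -0.096 -0.815
outer loop
vertex 0.044 -2.249 2.449
vertex -1.497 -1.659 3.462
vertex -0.888 -1.0 2.957
endloop
endfacet
facet normal 0.591 0.641 -0.490
outer loop
vertex -0.888 -1.0 2.957
vertex 0.697 -2.141 3.378
vertex 0.044 -2.249 2.449
endloop
endfacet
facet normal -0.591 -0.640 0.490
outer loop
vertex -0.565 -2.909 2.954
vertex -0.844 -1.551 4.391
vertex -1.497 -1.659 3.462
endloop
endfacet
facet normal 0.568 -0.762 -0.310
outer loop
vertex 0.088 -2.8 3.883
vertex -0.565 -2.909 2.954
vertex 0.697 -2.141 3.378
endloop
endfacet
facet normal -0.591 -0.640 0.491
outer loop
vertex 0.088 -2.8 3.883
vertex -0.844 -1.551 4.391
vertex -0.565 -2.909 2.954
endloop
endfacet
facet normal -0.568 0.762 0.310
outer loop
vertex -1.497 -1.659 3.462
vertex -0.844 -1.551 4.391
vertex -0.888 -1.0 2.957
endloop
endfacet
facet normal 0.591 0.640 -0.491
outer loop
vertex -0.235 -0.891 3.886
vertex 0.697 -2.141 3.378
vertex -0.888 -1.0 2.957
endloop
endfacet
facet normal -0.569 0.762 0.310
outer loop
vertex -0.888 -1.0 2.957
vertex -0.844 -1.551 4.391
vertex -0.235 -0.891 3.886
endloop
endfacet
facet normal 0.572 0.096 0.815
outer loop
vertex -0.235 -0.891 3.886
vertex 0.088 -2.8 3.883
vertex 0.697 -2.141 3.378
endloop
endfacet
facet normal 0.572 0.096 0.815
outer loop
vertex -0.844 -1.551 4.391
vertex 0.088 -2.8 3.883
vertex -0.235 -0.891 3.886
endloop
endfacet
facet normal -0.234 -0.918 -0.320
outer loop
vertex 0.614 1.603 -1.462
vertex 0.113 1.47 -0.715
vertex -0.268 1.827 -1.46
endloop
endfacet
facet normal 0.077 0.311 -0.947
outer loop
vertex 0.614 1.603 -1.462
vertex -0.268 1.827 -1.46
vertex 0.869 2.604 -1.113
endloop
endfacet
facet normal 0.077 0.311 -0.947
outer loop
vertex 0.869 2.604 -1.113
vertex -0.268 1.827 -1.46
vertex -0.013 2.827 -1.111
endloop
endfacet
facet normal 0.233 0.918 0.321
outer loop
vertex 0.869 2.604 -1.113
vertex -0.013 2.827 -1.111
vertex 0.367 2.47 -0.365
endloop
endfacet
facet normal -0.233 -0.918 -0.321
outer loop
vertex -0.268 1.827 -1.46
vertex 0.113 1.47 -0.715
vertex -0.769 1.693 -0.713
endloop
endfacet
facet normal -0.801 0.369 -0.471
outer loop
vertex -0.268 1.827 -1.46
vertex -0.769 1.693 -0.713
vertex -0.013 2.827 -1.111
endloop
endfacet
facet normal -0.801 0.368 -0.472
outer loop
vertex -0.013 2.827 -1.111
vertex -0.769 1.693 -0.713
vertex -0.515 2.694 -0.363
endloop
endfacet
facet normal 0.234 0.918 0.320
outer loop
vertex -0.013 2.827 -1.111
vertex -0.515 2.694 -0.363
vertex 0.367 2.47 -0.365
endloop
endfacet
facet normal -0.233 -0.918 -0.321
outer loop
vertex -0.769 1.693 -0.713
vertex 0.113 1.47 -0.715
vertex -0.389 1.336 0.033
endloop
endfacet
facet normal -0.878 0.057 0.475
outer loop
vertex -0.769 1.693 -0.713
vertex -0.389 1.336 0.033
vertex -0.515 2.694 -0.363
endloop
endfacet
facet normal -0.877 0.057 0.476
outer loop
vertex -0.515 2.694 -0.363
vertex -0.389 1.336 0.033
vertex -0.134 2.337 0.382
endloop
endfacet
facet normal 0.234 0.918 0.320
outer loop
vertex -0.515 2.694 -0.363
vertex -0.134 2.337 0.382
vertex 0.367 2.47 -0.365
endloop
endfacet
facet normal -0.233 -0.918 -0.321
outer loop
vertex -0.389 1.336 0.033
vertex 0.113 1.47 -0.715
vertex 0.493 1.113 0.031
endloop
endfacet
facet normal -0.076 -0.311 0.947
outer loop
vertex -0.389 1.336 0.033
vertex 0.493 1.113 0.031
vertex -0.134 2.337 0.382
endloop
endfacet
facet normal -0.077 -0.311 0.947
outer loop
vertex -0.134 2.337 0.382
vertex 0.493 1.113 0.031
vertex 0.748 2.113 0.38
endloop
endfacet
facet normal 0.234 0.918 0.320
outer loop
vertex -0.134 2.337 0.382
vertex 0.748 2.113 0.38
vertex 0.367 2.47 -0.365
endloop
endfacet
facet normal -0.234 -0.918 -0.320
outer loop
vertex 0.493 1.113 0.031
vertex 0.113 1.47 -0.715
vertex 0.995 1.246 -0.717
endloop
endfacet
facet normal 0.801 -0.369 0.472
outer loop
vertex 0.493 1.113 0.031
vertex 0.995 1.246 -0.717
vertex 0.748 2.113 0.38
endloop
endfacet
facet normal 0.801 -0.368 0.471
outer loop
vertex 0.748 2.113 0.38
vertex 0.995 1.246 -0.717
vertex 1.249 2.247 -0.367
endloop
endfacet
facet normal 0.233 0.918 0.321
outer loop
vertex 0.748 2.113 0.38
vertex 1.249 2.247 -0.367
vertex 0.367 2.47 -0.365
endloop
endfacet
facet normal -0.234 -0.918 -0.320
outer loop
vertex 0.995 1.246 -0.717
vertex 0.113 1.47 -0.715
vertex 0.614 1.603 -1.462
endloop
endfacet
facet normal 0.878 -0.056 -0.476
outer loop
vertex 0.995 1.246 -0.717
vertex 0.614 1.603 -1.462
vertex 1.249 2.247 -0.367
endloop
endfacet
facet normal 0.878 -0.058 -0.475
outer loop
vertex 1.249 2.247 -0.367
vertex 0.614 1.603 -1.462
vertex 0.869 2.604 -1.113
endloop
endfacet
facet normal 0.233 0.918 0.321
outer loop
vertex 1.249 2.247 -0.367
vertex 0.869 2.604 -1.113
vertex 0.367 2.47 -0.365
endloop
endfacet

endsolid


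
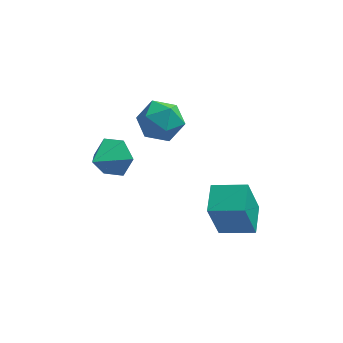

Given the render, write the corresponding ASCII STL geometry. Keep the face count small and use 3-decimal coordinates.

solid 
facet normal 0.519 0.698 -0.494
outer loop
vertex -0.788 -0.882 -1.257
vertex -1.205 -1.186 -2.125
vertex -1.651 -0.465 -1.575
endloop
endfacet
facet normal -0.268 0.169 0.949
outer loop
vertex -0.788 -0.882 -1.257
vertex -1.651 -0.465 -1.575
vertex -2.015 -2.274 -1.355
endloop
endfacet
facet normal 0.519 0.698 -0.494
outer loop
vertex -1.651 -0.465 -1.575
vertex -1.205 -1.186 -2.125
vertex -2.069 -0.769 -2.443
endloop
endfacet
facet normal -0.906 0.226 0.357
outer loop
vertex -1.651 -0.465 -1.575
vertex -2.069 -0.769 -2.443
vertex -2.015 -2.274 -1.355
endloop
endfacet
facet normal 0.519 0.698 -0.494
outer loop
vertex -2.069 -0.769 -2.443
vertex -1.205 -1.186 -2.125
vertex -1.623 -1.49 -2.993
endloop
endfacet
facet normal -0.892 -0.285 -0.350
outer loop
vertex -2.069 -0.769 -2.443
vertex -1.623 -1.49 -2.993
vertex -2.015 -2.274 -1.355
endloop
endfacet
facet normal 0.518 0.698 -0.494
outer loop
vertex -1.623 -1.49 -2.993
vertex -1.205 -1.186 -2.125
vertex -0.76 -1.906 -2.675
endloop
endfacet
facet normal -0.239 -0.852 -0.465
outer loop
vertex -1.623 -1.49 -2.993
vertex -0.76 -1.906 -2.675
vertex -2.015 -2.274 -1.355
endloop
endfacet
facet normal 0.518 0.698 -0.494
outer loop
vertex -0.76 -1.906 -2.675
vertex -1.205 -1.186 -2.125
vertex -0.342 -1.602 -1.807
endloop
endfacet
facet normal 0.399 -0.908 0.126
outer loop
vertex -0.76 -1.906 -2.675
vertex -0.342 -1.602 -1.807
vertex -2.015 -2.274 -1.355
endloop
endfacet
facet normal 0.518 0.698 -0.494
outer loop
vertex -0.342 -1.602 -1.807
vertex -1.205 -1.186 -2.125
vertex -0.788 -0.882 -1.257
endloop
endfacet
facet normal 0.385 -0.398 0.833
outer loop
vertex -0.342 -1.602 -1.807
vertex -0.788 -0.882 -1.257
vertex -2.015 -2.274 -1.355
endloop
endfacet
facet normal -0.970 0.133 -0.205
outer loop
vertex 2.808 -4.047 -2.699
vertex 2.931 -2.667 -2.388
vertex 3.307 -3.622 -4.779
endloop
endfacet
facet normal -0.086 -0.972 -0.219
outer loop
vertex 4.849 -3.833 -4.452
vertex 2.808 -4.047 -2.699
vertex 3.307 -3.622 -4.779
endloop
endfacet
facet normal -0.970 0.133 -0.206
outer loop
vertex 3.307 -3.622 -4.779
vertex 2.931 -2.667 -2.388
vertex 3.43 -2.242 -4.467
endloop
endfacet
facet normal 0.229 0.195 -0.954
outer loop
vertex 3.43 -2.242 -4.467
vertex 4.849 -3.833 -4.452
vertex 3.307 -3.622 -4.779
endloop
endfacet
facet normal -0.229 -0.195 0.954
outer loop
vertex 2.808 -4.047 -2.699
vertex 4.473 -2.878 -2.061
vertex 2.931 -2.667 -2.388
endloop
endfacet
facet normal -0.087 -0.972 -0.219
outer loop
vertex 4.35 -4.258 -2.373
vertex 2.808 -4.047 -2.699
vertex 4.849 -3.833 -4.452
endloop
endfacet
facet normal -0.228 -0.195 0.954
outer loop
vertex 4.35 -4.258 -2.373
vertex 4.473 -2.878 -2.061
vertex 2.808 -4.047 -2.699
endloop
endfacet
facet normal 0.086 0.972 0.219
outer loop
vertex 2.931 -2.667 -2.388
vertex 4.473 -2.878 -2.061
vertex 3.43 -2.242 -4.467
endloop
endfacet
facet normal 0.228 0.195 -0.954
outer loop
vertex 4.972 -2.453 -4.141
vertex 4.849 -3.833 -4.452
vertex 3.43 -2.242 -4.467
endloop
endfacet
facet normal 0.087 0.972 0.219
outer loop
vertex 3.43 -2.242 -4.467
vertex 4.473 -2.878 -2.061
vertex 4.972 -2.453 -4.141
endloop
endfacet
facet normal 0.970 -0.133 0.206
outer loop
vertex 4.972 -2.453 -4.141
vertex 4.35 -4.258 -2.373
vertex 4.849 -3.833 -4.452
endloop
endfacet
facet normal 0.970 -0.133 0.205
outer loop
vertex 4.473 -2.878 -2.061
vertex 4.35 -4.258 -2.373
vertex 4.972 -2.453 -4.141
endloop
endfacet
facet normal -0.004 0.954 0.301
outer loop
vertex 0.482 0.788 -0.801
vertex 0.365 0.451 0.267
vertex 1.393 0.593 -0.17
endloop
endfacet
facet normal 0.388 0.875 -0.290
outer loop
vertex 0.482 0.788 -0.801
vertex 1.393 0.593 -0.17
vertex 1.366 0.25 -1.241
endloop
endfacet
facet normal -0.032 0.601 -0.799
outer loop
vertex 0.482 0.788 -0.801
vertex 1.366 0.25 -1.241
vertex 0.322 -0.105 -1.466
endloop
endfacet
facet normal -0.683 0.511 -0.522
outer loop
vertex 0.482 0.788 -0.801
vertex 0.322 -0.105 -1.466
vertex -0.296 0.02 -0.534
endloop
endfacet
facet normal -0.666 0.729 0.157
outer loop
vertex 0.482 0.788 -0.801
vertex -0.296 0.02 -0.534
vertex 0.365 0.451 0.267
endloop
endfacet
facet normal 0.904 0.401 -0.151
outer loop
vertex 1.366 0.25 -1.241
vertex 1.393 0.593 -0.17
vertex 1.796 -0.42 -0.446
endloop
endfacet
facet normal 0.269 0.529 0.805
outer loop
vertex 1.393 0.593 -0.17
vertex 0.365 0.451 0.267
vertex 1.178 -0.295 0.486
endloop
endfacet
facet normal -0.802 0.165 0.573
outer loop
vertex 0.365 0.451 0.267
vertex -0.296 0.02 -0.534
vertex 0.134 -0.65 0.261
endloop
endfacet
facet normal -0.830 -0.187 -0.525
outer loop
vertex -0.296 0.02 -0.534
vertex 0.322 -0.105 -1.466
vertex 0.107 -0.993 -0.81
endloop
endfacet
facet normal 0.224 -0.042 -0.974
outer loop
vertex 0.322 -0.105 -1.466
vertex 1.366 0.25 -1.241
vertex 1.135 -0.851 -1.247
endloop
endfacet
facet normal 0.683 -0.511 0.522
outer loop
vertex 1.018 -1.188 -0.179
vertex 1.796 -0.42 -0.446
vertex 1.178 -0.295 0.486
endloop
endfacet
facet normal 0.032 -0.601 0.799
outer loop
vertex 1.018 -1.188 -0.179
vertex 1.178 -0.295 0.486
vertex 0.134 -0.65 0.261
endloop
endfacet
facet normal -0.388 -0.875 0.290
outer loop
vertex 1.018 -1.188 -0.179
vertex 0.134 -0.65 0.261
vertex 0.107 -0.993 -0.81
endloop
endfacet
facet normal 0.004 -0.954 -0.301
outer loop
vertex 1.018 -1.188 -0.179
vertex 0.107 -0.993 -0.81
vertex 1.135 -0.851 -1.247
endloop
endfacet
facet normal 0.666 -0.729 -0.157
outer loop
vertex 1.018 -1.188 -0.179
vertex 1.135 -0.851 -1.247
vertex 1.796 -0.42 -0.446
endloop
endfacet
facet normal 0.830 0.187 0.525
outer loop
vertex 1.178 -0.295 0.486
vertex 1.796 -0.42 -0.446
vertex 1.393 0.593 -0.17
endloop
endfacet
facet normal -0.224 0.042 0.974
outer loop
vertex 0.134 -0.65 0.261
vertex 1.178 -0.295 0.486
vertex 0.365 0.451 0.267
endloop
endfacet
facet normal -0.904 -0.401 0.151
outer loop
vertex 0.107 -0.993 -0.81
vertex 0.134 -0.65 0.261
vertex -0.296 0.02 -0.534
endloop
endfacet
facet normal -0.269 -0.529 -0.805
outer loop
vertex 1.135 -0.851 -1.247
vertex 0.107 -0.993 -0.81
vertex 0.322 -0.105 -1.466
endloop
endfacet
facet normal 0.802 -0.165 -0.573
outer loop
vertex 1.796 -0.42 -0.446
vertex 1.135 -0.851 -1.247
vertex 1.366 0.25 -1.241
endloop
endfacet

endsolid


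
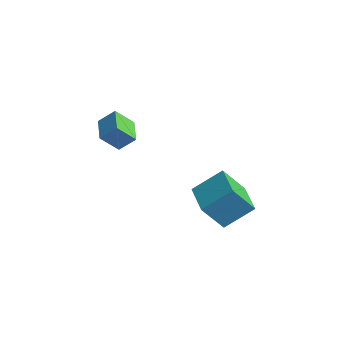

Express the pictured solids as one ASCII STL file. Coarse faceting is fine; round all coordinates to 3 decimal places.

solid 
facet normal -0.835 0.547 -0.056
outer loop
vertex 1.543 -2.379 -2.628
vertex 2.349 -1.042 -1.581
vertex 2.229 -1.501 -4.277
endloop
endfacet
facet normal -0.428 -0.711 -0.557
outer loop
vertex 3.691 -2.458 -4.179
vertex 1.543 -2.379 -2.628
vertex 2.229 -1.501 -4.277
endloop
endfacet
facet normal -0.835 0.547 -0.056
outer loop
vertex 2.229 -1.501 -4.277
vertex 2.349 -1.042 -1.581
vertex 3.035 -0.164 -3.23
endloop
endfacet
facet normal 0.344 0.441 -0.829
outer loop
vertex 3.035 -0.164 -3.23
vertex 3.691 -2.458 -4.179
vertex 2.229 -1.501 -4.277
endloop
endfacet
facet normal -0.344 -0.441 0.829
outer loop
vertex 1.543 -2.379 -2.628
vertex 3.811 -1.999 -1.483
vertex 2.349 -1.042 -1.581
endloop
endfacet
facet normal -0.428 -0.711 -0.557
outer loop
vertex 3.005 -3.336 -2.53
vertex 1.543 -2.379 -2.628
vertex 3.691 -2.458 -4.179
endloop
endfacet
facet normal -0.344 -0.441 0.829
outer loop
vertex 3.005 -3.336 -2.53
vertex 3.811 -1.999 -1.483
vertex 1.543 -2.379 -2.628
endloop
endfacet
facet normal 0.428 0.711 0.557
outer loop
vertex 2.349 -1.042 -1.581
vertex 3.811 -1.999 -1.483
vertex 3.035 -0.164 -3.23
endloop
endfacet
facet normal 0.344 0.441 -0.829
outer loop
vertex 4.497 -1.121 -3.132
vertex 3.691 -2.458 -4.179
vertex 3.035 -0.164 -3.23
endloop
endfacet
facet normal 0.428 0.711 0.557
outer loop
vertex 3.035 -0.164 -3.23
vertex 3.811 -1.999 -1.483
vertex 4.497 -1.121 -3.132
endloop
endfacet
facet normal 0.835 -0.547 0.056
outer loop
vertex 4.497 -1.121 -3.132
vertex 3.005 -3.336 -2.53
vertex 3.691 -2.458 -4.179
endloop
endfacet
facet normal 0.835 -0.547 0.056
outer loop
vertex 3.811 -1.999 -1.483
vertex 3.005 -3.336 -2.53
vertex 4.497 -1.121 -3.132
endloop
endfacet
facet normal -0.731 0.681 0.032
outer loop
vertex -3.032 -2.849 0.978
vertex -2.429 -2.154 -0.037
vertex -3.621 -3.445 0.22
endloop
endfacet
facet normal -0.441 -0.507 0.741
outer loop
vertex -2.611 -4.386 0.177
vertex -3.032 -2.849 0.978
vertex -3.621 -3.445 0.22
endloop
endfacet
facet normal -0.731 0.681 0.031
outer loop
vertex -3.621 -3.445 0.22
vertex -2.429 -2.154 -0.037
vertex -3.017 -2.751 -0.795
endloop
endfacet
facet normal -0.521 -0.528 -0.671
outer loop
vertex -3.017 -2.751 -0.795
vertex -2.611 -4.386 0.177
vertex -3.621 -3.445 0.22
endloop
endfacet
facet normal 0.521 0.528 0.671
outer loop
vertex -3.032 -2.849 0.978
vertex -1.419 -3.095 -0.08
vertex -2.429 -2.154 -0.037
endloop
endfacet
facet normal -0.441 -0.507 0.741
outer loop
vertex -2.023 -3.789 0.935
vertex -3.032 -2.849 0.978
vertex -2.611 -4.386 0.177
endloop
endfacet
facet normal 0.521 0.528 0.671
outer loop
vertex -2.023 -3.789 0.935
vertex -1.419 -3.095 -0.08
vertex -3.032 -2.849 0.978
endloop
endfacet
facet normal 0.441 0.507 -0.741
outer loop
vertex -2.429 -2.154 -0.037
vertex -1.419 -3.095 -0.08
vertex -3.017 -2.751 -0.795
endloop
endfacet
facet normal -0.521 -0.528 -0.671
outer loop
vertex -2.008 -3.691 -0.838
vertex -2.611 -4.386 0.177
vertex -3.017 -2.751 -0.795
endloop
endfacet
facet normal 0.441 0.507 -0.741
outer loop
vertex -3.017 -2.751 -0.795
vertex -1.419 -3.095 -0.08
vertex -2.008 -3.691 -0.838
endloop
endfacet
facet normal 0.732 -0.681 -0.031
outer loop
vertex -2.008 -3.691 -0.838
vertex -2.023 -3.789 0.935
vertex -2.611 -4.386 0.177
endloop
endfacet
facet normal 0.731 -0.682 -0.032
outer loop
vertex -1.419 -3.095 -0.08
vertex -2.023 -3.789 0.935
vertex -2.008 -3.691 -0.838
endloop
endfacet

endsolid


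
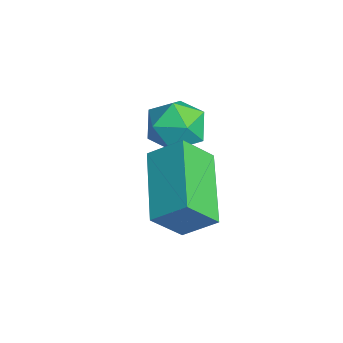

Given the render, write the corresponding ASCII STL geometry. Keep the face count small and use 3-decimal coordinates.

solid 
facet normal 0.351 0.391 0.851
outer loop
vertex -0.621 0.298 -1.035
vertex -0.703 -0.285 -0.733
vertex -0.129 -0.146 -1.034
endloop
endfacet
facet normal 0.642 0.712 0.285
outer loop
vertex -0.621 0.298 -1.035
vertex -0.129 -0.146 -1.034
vertex -0.265 0.197 -1.585
endloop
endfacet
facet normal 0.113 0.988 -0.108
outer loop
vertex -0.621 0.298 -1.035
vertex -0.265 0.197 -1.585
vertex -0.923 0.268 -1.624
endloop
endfacet
facet normal -0.504 0.837 0.216
outer loop
vertex -0.621 0.298 -1.035
vertex -0.923 0.268 -1.624
vertex -1.193 -0.03 -1.098
endloop
endfacet
facet normal -0.358 0.469 0.808
outer loop
vertex -0.621 0.298 -1.035
vertex -1.193 -0.03 -1.098
vertex -0.703 -0.285 -0.733
endloop
endfacet
facet normal 0.971 0.213 -0.107
outer loop
vertex -0.265 0.197 -1.585
vertex -0.129 -0.146 -1.034
vertex -0.127 -0.45 -1.622
endloop
endfacet
facet normal 0.499 -0.306 0.811
outer loop
vertex -0.129 -0.146 -1.034
vertex -0.703 -0.285 -0.733
vertex -0.397 -0.748 -1.096
endloop
endfacet
facet normal -0.646 -0.180 0.742
outer loop
vertex -0.703 -0.285 -0.733
vertex -1.193 -0.03 -1.098
vertex -1.055 -0.677 -1.135
endloop
endfacet
facet normal -0.883 0.416 -0.218
outer loop
vertex -1.193 -0.03 -1.098
vertex -0.923 0.268 -1.624
vertex -1.191 -0.334 -1.686
endloop
endfacet
facet normal 0.115 0.659 -0.743
outer loop
vertex -0.923 0.268 -1.624
vertex -0.265 0.197 -1.585
vertex -0.617 -0.195 -1.987
endloop
endfacet
facet normal 0.504 -0.837 -0.216
outer loop
vertex -0.699 -0.778 -1.685
vertex -0.127 -0.45 -1.622
vertex -0.397 -0.748 -1.096
endloop
endfacet
facet normal -0.113 -0.988 0.108
outer loop
vertex -0.699 -0.778 -1.685
vertex -0.397 -0.748 -1.096
vertex -1.055 -0.677 -1.135
endloop
endfacet
facet normal -0.642 -0.712 -0.285
outer loop
vertex -0.699 -0.778 -1.685
vertex -1.055 -0.677 -1.135
vertex -1.191 -0.334 -1.686
endloop
endfacet
facet normal -0.351 -0.391 -0.851
outer loop
vertex -0.699 -0.778 -1.685
vertex -1.191 -0.334 -1.686
vertex -0.617 -0.195 -1.987
endloop
endfacet
facet normal 0.358 -0.469 -0.808
outer loop
vertex -0.699 -0.778 -1.685
vertex -0.617 -0.195 -1.987
vertex -0.127 -0.45 -1.622
endloop
endfacet
facet normal 0.883 -0.416 0.218
outer loop
vertex -0.397 -0.748 -1.096
vertex -0.127 -0.45 -1.622
vertex -0.129 -0.146 -1.034
endloop
endfacet
facet normal -0.115 -0.659 0.743
outer loop
vertex -1.055 -0.677 -1.135
vertex -0.397 -0.748 -1.096
vertex -0.703 -0.285 -0.733
endloop
endfacet
facet normal -0.971 -0.213 0.107
outer loop
vertex -1.191 -0.334 -1.686
vertex -1.055 -0.677 -1.135
vertex -1.193 -0.03 -1.098
endloop
endfacet
facet normal -0.499 0.306 -0.811
outer loop
vertex -0.617 -0.195 -1.987
vertex -1.191 -0.334 -1.686
vertex -0.923 0.268 -1.624
endloop
endfacet
facet normal 0.646 0.180 -0.742
outer loop
vertex -0.127 -0.45 -1.622
vertex -0.617 -0.195 -1.987
vertex -0.265 0.197 -1.585
endloop
endfacet
facet normal -0.931 0.171 0.324
outer loop
vertex 0.057 -0.953 -1.472
vertex 0.348 -0.342 -0.958
vertex -0.062 -0.333 -2.141
endloop
endfacet
facet normal -0.342 -0.719 -0.605
outer loop
vertex 1.492 -0.618 -2.682
vertex 0.057 -0.953 -1.472
vertex -0.062 -0.333 -2.141
endloop
endfacet
facet normal -0.931 0.171 0.324
outer loop
vertex -0.062 -0.333 -2.141
vertex 0.348 -0.342 -0.958
vertex 0.229 0.278 -1.627
endloop
endfacet
facet normal -0.130 0.674 -0.727
outer loop
vertex 0.229 0.278 -1.627
vertex 1.492 -0.618 -2.682
vertex -0.062 -0.333 -2.141
endloop
endfacet
facet normal 0.130 -0.674 0.727
outer loop
vertex 0.057 -0.953 -1.472
vertex 1.902 -0.627 -1.499
vertex 0.348 -0.342 -0.958
endloop
endfacet
facet normal -0.342 -0.719 -0.605
outer loop
vertex 1.611 -1.238 -2.013
vertex 0.057 -0.953 -1.472
vertex 1.492 -0.618 -2.682
endloop
endfacet
facet normal 0.130 -0.674 0.727
outer loop
vertex 1.611 -1.238 -2.013
vertex 1.902 -0.627 -1.499
vertex 0.057 -0.953 -1.472
endloop
endfacet
facet normal 0.342 0.719 0.605
outer loop
vertex 0.348 -0.342 -0.958
vertex 1.902 -0.627 -1.499
vertex 0.229 0.278 -1.627
endloop
endfacet
facet normal -0.130 0.674 -0.727
outer loop
vertex 1.783 -0.007 -2.168
vertex 1.492 -0.618 -2.682
vertex 0.229 0.278 -1.627
endloop
endfacet
facet normal 0.342 0.719 0.605
outer loop
vertex 0.229 0.278 -1.627
vertex 1.902 -0.627 -1.499
vertex 1.783 -0.007 -2.168
endloop
endfacet
facet normal 0.931 -0.171 -0.324
outer loop
vertex 1.783 -0.007 -2.168
vertex 1.611 -1.238 -2.013
vertex 1.492 -0.618 -2.682
endloop
endfacet
facet normal 0.931 -0.171 -0.324
outer loop
vertex 1.902 -0.627 -1.499
vertex 1.611 -1.238 -2.013
vertex 1.783 -0.007 -2.168
endloop
endfacet

endsolid


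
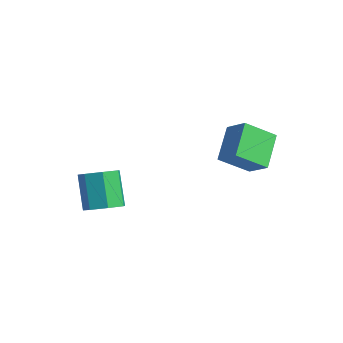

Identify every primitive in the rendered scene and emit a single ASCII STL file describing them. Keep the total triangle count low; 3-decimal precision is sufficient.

solid 
facet normal 0.538 -0.204 -0.818
outer loop
vertex -0.101 -3.403 -3.646
vertex -0.885 -3.975 -4.019
vertex -0.702 -2.959 -4.152
endloop
endfacet
facet normal 0.517 0.846 0.129
outer loop
vertex -0.101 -3.403 -3.646
vertex -0.702 -2.959 -4.152
vertex -1.231 -2.974 -1.928
endloop
endfacet
facet normal 0.517 0.846 0.129
outer loop
vertex -1.231 -2.974 -1.928
vertex -0.702 -2.959 -4.152
vertex -1.832 -2.53 -2.435
endloop
endfacet
facet normal -0.538 0.205 0.818
outer loop
vertex -1.231 -2.974 -1.928
vertex -1.832 -2.53 -2.435
vertex -2.015 -3.545 -2.301
endloop
endfacet
facet normal 0.538 -0.204 -0.818
outer loop
vertex -0.702 -2.959 -4.152
vertex -0.885 -3.975 -4.019
vertex -1.441 -3.281 -4.558
endloop
endfacet
facet normal -0.200 0.912 -0.359
outer loop
vertex -0.702 -2.959 -4.152
vertex -1.441 -3.281 -4.558
vertex -1.832 -2.53 -2.435
endloop
endfacet
facet normal -0.200 0.912 -0.359
outer loop
vertex -1.832 -2.53 -2.435
vertex -1.441 -3.281 -4.558
vertex -2.571 -2.852 -2.841
endloop
endfacet
facet normal -0.538 0.205 0.817
outer loop
vertex -1.832 -2.53 -2.435
vertex -2.571 -2.852 -2.841
vertex -2.015 -3.545 -2.301
endloop
endfacet
facet normal 0.538 -0.205 -0.818
outer loop
vertex -1.441 -3.281 -4.558
vertex -0.885 -3.975 -4.019
vertex -1.762 -4.124 -4.558
endloop
endfacet
facet normal -0.764 0.291 -0.576
outer loop
vertex -1.441 -3.281 -4.558
vertex -1.762 -4.124 -4.558
vertex -2.571 -2.852 -2.841
endloop
endfacet
facet normal -0.765 0.290 -0.575
outer loop
vertex -2.571 -2.852 -2.841
vertex -1.762 -4.124 -4.558
vertex -2.891 -3.695 -2.841
endloop
endfacet
facet normal -0.539 0.205 0.817
outer loop
vertex -2.571 -2.852 -2.841
vertex -2.891 -3.695 -2.841
vertex -2.015 -3.545 -2.301
endloop
endfacet
facet normal 0.538 -0.204 -0.818
outer loop
vertex -1.762 -4.124 -4.558
vertex -0.885 -3.975 -4.019
vertex -1.422 -4.855 -4.152
endloop
endfacet
facet normal -0.754 -0.550 -0.359
outer loop
vertex -1.762 -4.124 -4.558
vertex -1.422 -4.855 -4.152
vertex -2.891 -3.695 -2.841
endloop
endfacet
facet normal -0.754 -0.550 -0.359
outer loop
vertex -2.891 -3.695 -2.841
vertex -1.422 -4.855 -4.152
vertex -2.552 -4.426 -2.434
endloop
endfacet
facet normal -0.539 0.205 0.817
outer loop
vertex -2.891 -3.695 -2.841
vertex -2.552 -4.426 -2.434
vertex -2.015 -3.545 -2.301
endloop
endfacet
facet normal 0.538 -0.204 -0.818
outer loop
vertex -1.422 -4.855 -4.152
vertex -0.885 -3.975 -4.019
vertex -0.678 -4.923 -3.646
endloop
endfacet
facet normal -0.176 -0.976 0.128
outer loop
vertex -1.422 -4.855 -4.152
vertex -0.678 -4.923 -3.646
vertex -2.552 -4.426 -2.434
endloop
endfacet
facet normal -0.176 -0.976 0.128
outer loop
vertex -2.552 -4.426 -2.434
vertex -0.678 -4.923 -3.646
vertex -1.808 -4.494 -1.928
endloop
endfacet
facet normal -0.538 0.204 0.818
outer loop
vertex -2.552 -4.426 -2.434
vertex -1.808 -4.494 -1.928
vertex -2.015 -3.545 -2.301
endloop
endfacet
facet normal 0.539 -0.204 -0.817
outer loop
vertex -0.678 -4.923 -3.646
vertex -0.885 -3.975 -4.019
vertex -0.09 -4.276 -3.42
endloop
endfacet
facet normal 0.535 -0.667 0.518
outer loop
vertex -0.678 -4.923 -3.646
vertex -0.09 -4.276 -3.42
vertex -1.808 -4.494 -1.928
endloop
endfacet
facet normal 0.535 -0.667 0.519
outer loop
vertex -1.808 -4.494 -1.928
vertex -0.09 -4.276 -3.42
vertex -1.22 -3.847 -1.703
endloop
endfacet
facet normal -0.538 0.204 0.818
outer loop
vertex -1.808 -4.494 -1.928
vertex -1.22 -3.847 -1.703
vertex -2.015 -3.545 -2.301
endloop
endfacet
facet normal 0.538 -0.205 -0.817
outer loop
vertex -0.09 -4.276 -3.42
vertex -0.885 -3.975 -4.019
vertex -0.101 -3.403 -3.646
endloop
endfacet
facet normal 0.843 0.145 0.518
outer loop
vertex -0.09 -4.276 -3.42
vertex -0.101 -3.403 -3.646
vertex -1.22 -3.847 -1.703
endloop
endfacet
facet normal 0.843 0.144 0.518
outer loop
vertex -1.22 -3.847 -1.703
vertex -0.101 -3.403 -3.646
vertex -1.231 -2.974 -1.928
endloop
endfacet
facet normal -0.538 0.204 0.818
outer loop
vertex -1.22 -3.847 -1.703
vertex -1.231 -2.974 -1.928
vertex -2.015 -3.545 -2.301
endloop
endfacet
facet normal -0.802 -0.128 -0.584
outer loop
vertex 2.608 0.066 -0.153
vertex 1.546 1.348 1.026
vertex 3.159 1.508 -1.226
endloop
endfacet
facet normal 0.520 -0.629 -0.578
outer loop
vertex 4.314 1.692 -0.386
vertex 2.608 0.066 -0.153
vertex 3.159 1.508 -1.226
endloop
endfacet
facet normal -0.802 -0.128 -0.584
outer loop
vertex 3.159 1.508 -1.226
vertex 1.546 1.348 1.026
vertex 2.097 2.79 -0.047
endloop
endfacet
facet normal 0.293 0.767 -0.571
outer loop
vertex 2.097 2.79 -0.047
vertex 4.314 1.692 -0.386
vertex 3.159 1.508 -1.226
endloop
endfacet
facet normal -0.293 -0.767 0.571
outer loop
vertex 2.608 0.066 -0.153
vertex 2.701 1.532 1.866
vertex 1.546 1.348 1.026
endloop
endfacet
facet normal 0.520 -0.629 -0.578
outer loop
vertex 3.763 0.25 0.687
vertex 2.608 0.066 -0.153
vertex 4.314 1.692 -0.386
endloop
endfacet
facet normal -0.293 -0.767 0.571
outer loop
vertex 3.763 0.25 0.687
vertex 2.701 1.532 1.866
vertex 2.608 0.066 -0.153
endloop
endfacet
facet normal -0.520 0.629 0.578
outer loop
vertex 1.546 1.348 1.026
vertex 2.701 1.532 1.866
vertex 2.097 2.79 -0.047
endloop
endfacet
facet normal 0.293 0.767 -0.571
outer loop
vertex 3.252 2.974 0.793
vertex 4.314 1.692 -0.386
vertex 2.097 2.79 -0.047
endloop
endfacet
facet normal -0.520 0.629 0.578
outer loop
vertex 2.097 2.79 -0.047
vertex 2.701 1.532 1.866
vertex 3.252 2.974 0.793
endloop
endfacet
facet normal 0.802 0.128 0.584
outer loop
vertex 3.252 2.974 0.793
vertex 3.763 0.25 0.687
vertex 4.314 1.692 -0.386
endloop
endfacet
facet normal 0.802 0.128 0.584
outer loop
vertex 2.701 1.532 1.866
vertex 3.763 0.25 0.687
vertex 3.252 2.974 0.793
endloop
endfacet

endsolid


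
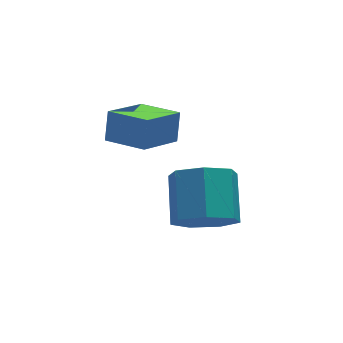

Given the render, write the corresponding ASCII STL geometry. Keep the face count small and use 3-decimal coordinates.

solid 
facet normal -0.546 0.812 -0.209
outer loop
vertex -3.797 0.545 1.198
vertex -2.7 1.136 0.629
vertex -4.015 0.198 0.42
endloop
endfacet
facet normal -0.800 -0.431 0.417
outer loop
vertex -3.36 -0.776 0.671
vertex -3.797 0.545 1.198
vertex -4.015 0.198 0.42
endloop
endfacet
facet normal -0.546 0.811 -0.210
outer loop
vertex -4.015 0.198 0.42
vertex -2.7 1.136 0.629
vertex -2.917 0.789 -0.15
endloop
endfacet
facet normal -0.247 -0.394 -0.885
outer loop
vertex -2.917 0.789 -0.15
vertex -3.36 -0.776 0.671
vertex -4.015 0.198 0.42
endloop
endfacet
facet normal 0.247 0.394 0.885
outer loop
vertex -3.797 0.545 1.198
vertex -2.045 0.162 0.88
vertex -2.7 1.136 0.629
endloop
endfacet
facet normal -0.801 -0.431 0.415
outer loop
vertex -3.143 -0.429 1.45
vertex -3.797 0.545 1.198
vertex -3.36 -0.776 0.671
endloop
endfacet
facet normal 0.247 0.395 0.885
outer loop
vertex -3.143 -0.429 1.45
vertex -2.045 0.162 0.88
vertex -3.797 0.545 1.198
endloop
endfacet
facet normal 0.801 0.432 -0.415
outer loop
vertex -2.7 1.136 0.629
vertex -2.045 0.162 0.88
vertex -2.917 0.789 -0.15
endloop
endfacet
facet normal -0.247 -0.395 -0.885
outer loop
vertex -2.263 -0.185 0.102
vertex -3.36 -0.776 0.671
vertex -2.917 0.789 -0.15
endloop
endfacet
facet normal 0.801 0.430 -0.416
outer loop
vertex -2.917 0.789 -0.15
vertex -2.045 0.162 0.88
vertex -2.263 -0.185 0.102
endloop
endfacet
facet normal 0.546 -0.811 0.209
outer loop
vertex -2.263 -0.185 0.102
vertex -3.143 -0.429 1.45
vertex -3.36 -0.776 0.671
endloop
endfacet
facet normal 0.545 -0.812 0.209
outer loop
vertex -2.045 0.162 0.88
vertex -3.143 -0.429 1.45
vertex -2.263 -0.185 0.102
endloop
endfacet
facet normal -0.275 -0.780 -0.562
outer loop
vertex -1.519 -2.098 -1.572
vertex -2.06 -1.569 -2.041
vertex -1.205 -1.761 -2.193
endloop
endfacet
facet normal 0.872 -0.449 0.197
outer loop
vertex -1.519 -2.098 -1.572
vertex -1.205 -1.761 -2.193
vertex -1.118 -0.959 -0.751
endloop
endfacet
facet normal 0.871 -0.449 0.197
outer loop
vertex -1.118 -0.959 -0.751
vertex -1.205 -1.761 -2.193
vertex -0.804 -0.622 -1.371
endloop
endfacet
facet normal 0.274 0.780 0.563
outer loop
vertex -1.118 -0.959 -0.751
vertex -0.804 -0.622 -1.371
vertex -1.66 -0.431 -1.219
endloop
endfacet
facet normal -0.275 -0.780 -0.563
outer loop
vertex -1.205 -1.761 -2.193
vertex -2.06 -1.569 -2.041
vertex -1.535 -1.28 -2.698
endloop
endfacet
facet normal 0.861 0.061 -0.505
outer loop
vertex -1.205 -1.761 -2.193
vertex -1.535 -1.28 -2.698
vertex -0.804 -0.622 -1.371
endloop
endfacet
facet normal 0.861 0.060 -0.504
outer loop
vertex -0.804 -0.622 -1.371
vertex -1.535 -1.28 -2.698
vertex -1.134 -0.141 -1.877
endloop
endfacet
facet normal 0.274 0.780 0.563
outer loop
vertex -0.804 -0.622 -1.371
vertex -1.134 -0.141 -1.877
vertex -1.66 -0.431 -1.219
endloop
endfacet
facet normal -0.274 -0.780 -0.562
outer loop
vertex -1.535 -1.28 -2.698
vertex -2.06 -1.569 -2.041
vertex -2.261 -1.017 -2.709
endloop
endfacet
facet normal 0.203 0.525 -0.827
outer loop
vertex -1.535 -1.28 -2.698
vertex -2.261 -1.017 -2.709
vertex -1.134 -0.141 -1.877
endloop
endfacet
facet normal 0.202 0.525 -0.827
outer loop
vertex -1.134 -0.141 -1.877
vertex -2.261 -1.017 -2.709
vertex -1.86 0.122 -1.887
endloop
endfacet
facet normal 0.275 0.779 0.563
outer loop
vertex -1.134 -0.141 -1.877
vertex -1.86 0.122 -1.887
vertex -1.66 -0.431 -1.219
endloop
endfacet
facet normal -0.274 -0.780 -0.562
outer loop
vertex -2.261 -1.017 -2.709
vertex -2.06 -1.569 -2.041
vertex -2.836 -1.17 -2.216
endloop
endfacet
facet normal -0.609 0.594 -0.526
outer loop
vertex -2.261 -1.017 -2.709
vertex -2.836 -1.17 -2.216
vertex -1.86 0.122 -1.887
endloop
endfacet
facet normal -0.608 0.594 -0.527
outer loop
vertex -1.86 0.122 -1.887
vertex -2.836 -1.17 -2.216
vertex -2.435 -0.031 -1.395
endloop
endfacet
facet normal 0.274 0.779 0.563
outer loop
vertex -1.86 0.122 -1.887
vertex -2.435 -0.031 -1.395
vertex -1.66 -0.431 -1.219
endloop
endfacet
facet normal -0.275 -0.780 -0.562
outer loop
vertex -2.836 -1.17 -2.216
vertex -2.06 -1.569 -2.041
vertex -2.827 -1.623 -1.591
endloop
endfacet
facet normal -0.961 0.216 0.170
outer loop
vertex -2.836 -1.17 -2.216
vertex -2.827 -1.623 -1.591
vertex -2.435 -0.031 -1.395
endloop
endfacet
facet normal -0.961 0.216 0.171
outer loop
vertex -2.435 -0.031 -1.395
vertex -2.827 -1.623 -1.591
vertex -2.426 -0.485 -0.77
endloop
endfacet
facet normal 0.275 0.780 0.563
outer loop
vertex -2.435 -0.031 -1.395
vertex -2.426 -0.485 -0.77
vertex -1.66 -0.431 -1.219
endloop
endfacet
facet normal -0.276 -0.779 -0.563
outer loop
vertex -2.827 -1.623 -1.591
vertex -2.06 -1.569 -2.041
vertex -2.241 -2.037 -1.305
endloop
endfacet
facet normal -0.590 -0.325 0.739
outer loop
vertex -2.827 -1.623 -1.591
vertex -2.241 -2.037 -1.305
vertex -2.426 -0.485 -0.77
endloop
endfacet
facet normal -0.590 -0.325 0.739
outer loop
vertex -2.426 -0.485 -0.77
vertex -2.241 -2.037 -1.305
vertex -1.84 -0.898 -0.484
endloop
endfacet
facet normal 0.275 0.780 0.563
outer loop
vertex -2.426 -0.485 -0.77
vertex -1.84 -0.898 -0.484
vertex -1.66 -0.431 -1.219
endloop
endfacet
facet normal -0.274 -0.780 -0.563
outer loop
vertex -2.241 -2.037 -1.305
vertex -2.06 -1.569 -2.041
vertex -1.519 -2.098 -1.572
endloop
endfacet
facet normal 0.225 -0.621 0.751
outer loop
vertex -2.241 -2.037 -1.305
vertex -1.519 -2.098 -1.572
vertex -1.84 -0.898 -0.484
endloop
endfacet
facet normal 0.225 -0.621 0.751
outer loop
vertex -1.84 -0.898 -0.484
vertex -1.519 -2.098 -1.572
vertex -1.118 -0.959 -0.751
endloop
endfacet
facet normal 0.274 0.780 0.563
outer loop
vertex -1.84 -0.898 -0.484
vertex -1.118 -0.959 -0.751
vertex -1.66 -0.431 -1.219
endloop
endfacet

endsolid
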